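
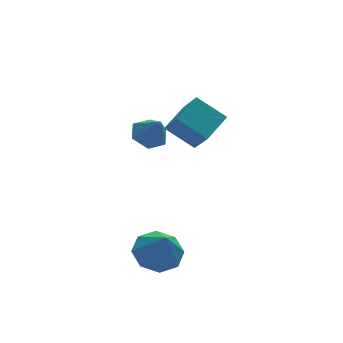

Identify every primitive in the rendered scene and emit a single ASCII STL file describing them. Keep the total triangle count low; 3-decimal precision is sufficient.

solid 
facet normal -0.061 0.453 -0.889
outer loop
vertex -2.446 -2.913 -3.866
vertex -3.406 -2.731 -3.707
vertex -2.561 -2.249 -3.52
endloop
endfacet
facet normal 0.874 -0.097 0.476
outer loop
vertex -2.446 -2.913 -3.866
vertex -2.561 -2.249 -3.52
vertex -3.314 -3.409 -2.373
endloop
endfacet
facet normal -0.061 0.452 -0.890
outer loop
vertex -2.561 -2.249 -3.52
vertex -3.406 -2.731 -3.707
vertex -3.171 -1.867 -3.284
endloop
endfacet
facet normal 0.535 0.392 0.748
outer loop
vertex -2.561 -2.249 -3.52
vertex -3.171 -1.867 -3.284
vertex -3.314 -3.409 -2.373
endloop
endfacet
facet normal -0.061 0.452 -0.890
outer loop
vertex -3.171 -1.867 -3.284
vertex -3.406 -2.731 -3.707
vertex -3.919 -1.991 -3.296
endloop
endfacet
facet normal -0.099 0.513 0.853
outer loop
vertex -3.171 -1.867 -3.284
vertex -3.919 -1.991 -3.296
vertex -3.314 -3.409 -2.373
endloop
endfacet
facet normal -0.060 0.452 -0.890
outer loop
vertex -3.919 -1.991 -3.296
vertex -3.406 -2.731 -3.707
vertex -4.366 -2.548 -3.549
endloop
endfacet
facet normal -0.656 0.195 0.729
outer loop
vertex -3.919 -1.991 -3.296
vertex -4.366 -2.548 -3.549
vertex -3.314 -3.409 -2.373
endloop
endfacet
facet normal -0.060 0.452 -0.890
outer loop
vertex -4.366 -2.548 -3.549
vertex -3.406 -2.731 -3.707
vertex -4.25 -3.212 -3.894
endloop
endfacet
facet normal -0.810 -0.375 0.450
outer loop
vertex -4.366 -2.548 -3.549
vertex -4.25 -3.212 -3.894
vertex -3.314 -3.409 -2.373
endloop
endfacet
facet normal -0.061 0.454 -0.889
outer loop
vertex -4.25 -3.212 -3.894
vertex -3.406 -2.731 -3.707
vertex -3.64 -3.594 -4.131
endloop
endfacet
facet normal -0.472 -0.864 0.178
outer loop
vertex -4.25 -3.212 -3.894
vertex -3.64 -3.594 -4.131
vertex -3.314 -3.409 -2.373
endloop
endfacet
facet normal -0.061 0.453 -0.889
outer loop
vertex -3.64 -3.594 -4.131
vertex -3.406 -2.731 -3.707
vertex -2.893 -3.47 -4.119
endloop
endfacet
facet normal 0.162 -0.984 0.073
outer loop
vertex -3.64 -3.594 -4.131
vertex -2.893 -3.47 -4.119
vertex -3.314 -3.409 -2.373
endloop
endfacet
facet normal -0.061 0.453 -0.889
outer loop
vertex -2.893 -3.47 -4.119
vertex -3.406 -2.731 -3.707
vertex -2.446 -2.913 -3.866
endloop
endfacet
facet normal 0.719 -0.666 0.197
outer loop
vertex -2.893 -3.47 -4.119
vertex -2.446 -2.913 -3.866
vertex -3.314 -3.409 -2.373
endloop
endfacet
facet normal -0.218 0.466 -0.858
outer loop
vertex -2.177 -0.208 0.987
vertex -2.9 -0.393 1.07
vertex -2.642 0.252 1.355
endloop
endfacet
facet normal 0.766 0.337 0.547
outer loop
vertex -2.177 -0.208 0.987
vertex -2.642 0.252 1.355
vertex -2.64 -0.947 2.09
endloop
endfacet
facet normal -0.218 0.466 -0.857
outer loop
vertex -2.642 0.252 1.355
vertex -2.9 -0.393 1.07
vertex -3.364 0.067 1.438
endloop
endfacet
facet normal -0.036 0.522 0.852
outer loop
vertex -2.642 0.252 1.355
vertex -3.364 0.067 1.438
vertex -2.64 -0.947 2.09
endloop
endfacet
facet normal -0.217 0.467 -0.857
outer loop
vertex -3.364 0.067 1.438
vertex -2.9 -0.393 1.07
vertex -3.622 -0.577 1.153
endloop
endfacet
facet normal -0.697 -0.037 0.716
outer loop
vertex -3.364 0.067 1.438
vertex -3.622 -0.577 1.153
vertex -2.64 -0.947 2.09
endloop
endfacet
facet normal -0.217 0.466 -0.858
outer loop
vertex -3.622 -0.577 1.153
vertex -2.9 -0.393 1.07
vertex -3.157 -1.037 0.785
endloop
endfacet
facet normal -0.557 -0.783 0.275
outer loop
vertex -3.622 -0.577 1.153
vertex -3.157 -1.037 0.785
vertex -2.64 -0.947 2.09
endloop
endfacet
facet normal -0.218 0.466 -0.857
outer loop
vertex -3.157 -1.037 0.785
vertex -2.9 -0.393 1.07
vertex -2.435 -0.852 0.702
endloop
endfacet
facet normal 0.245 -0.969 -0.030
outer loop
vertex -3.157 -1.037 0.785
vertex -2.435 -0.852 0.702
vertex -2.64 -0.947 2.09
endloop
endfacet
facet normal -0.218 0.467 -0.857
outer loop
vertex -2.435 -0.852 0.702
vertex -2.9 -0.393 1.07
vertex -2.177 -0.208 0.987
endloop
endfacet
facet normal 0.906 -0.410 0.106
outer loop
vertex -2.435 -0.852 0.702
vertex -2.177 -0.208 0.987
vertex -2.64 -0.947 2.09
endloop
endfacet
facet normal -0.778 -0.512 -0.364
outer loop
vertex -1.362 0.873 0.634
vertex -1.473 1.959 -0.656
vertex -0.437 0.03 -0.156
endloop
endfacet
facet normal 0.066 -0.643 0.763
outer loop
vertex 0.613 0.721 0.336
vertex -1.362 0.873 0.634
vertex -0.437 0.03 -0.156
endloop
endfacet
facet normal -0.778 -0.512 -0.364
outer loop
vertex -0.437 0.03 -0.156
vertex -1.473 1.959 -0.656
vertex -0.548 1.116 -1.446
endloop
endfacet
facet normal 0.625 -0.570 -0.534
outer loop
vertex -0.548 1.116 -1.446
vertex 0.613 0.721 0.336
vertex -0.437 0.03 -0.156
endloop
endfacet
facet normal -0.625 0.570 0.534
outer loop
vertex -1.362 0.873 0.634
vertex -0.423 2.65 -0.164
vertex -1.473 1.959 -0.656
endloop
endfacet
facet normal 0.066 -0.643 0.763
outer loop
vertex -0.312 1.564 1.126
vertex -1.362 0.873 0.634
vertex 0.613 0.721 0.336
endloop
endfacet
facet normal -0.625 0.570 0.534
outer loop
vertex -0.312 1.564 1.126
vertex -0.423 2.65 -0.164
vertex -1.362 0.873 0.634
endloop
endfacet
facet normal -0.066 0.643 -0.763
outer loop
vertex -1.473 1.959 -0.656
vertex -0.423 2.65 -0.164
vertex -0.548 1.116 -1.446
endloop
endfacet
facet normal 0.625 -0.570 -0.534
outer loop
vertex 0.502 1.807 -0.954
vertex 0.613 0.721 0.336
vertex -0.548 1.116 -1.446
endloop
endfacet
facet normal -0.066 0.643 -0.763
outer loop
vertex -0.548 1.116 -1.446
vertex -0.423 2.65 -0.164
vertex 0.502 1.807 -0.954
endloop
endfacet
facet normal 0.778 0.512 0.364
outer loop
vertex 0.502 1.807 -0.954
vertex -0.312 1.564 1.126
vertex 0.613 0.721 0.336
endloop
endfacet
facet normal 0.778 0.512 0.364
outer loop
vertex -0.423 2.65 -0.164
vertex -0.312 1.564 1.126
vertex 0.502 1.807 -0.954
endloop
endfacet

endsolid


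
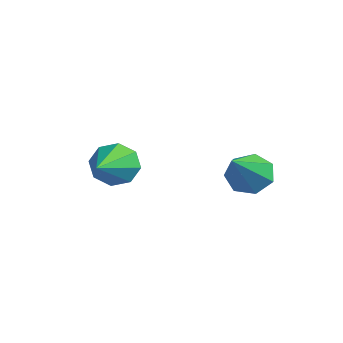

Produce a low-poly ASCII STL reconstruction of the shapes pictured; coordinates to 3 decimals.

solid 
facet normal -0.504 0.595 -0.626
outer loop
vertex 1.686 0.357 2.519
vertex 1.261 0.447 2.947
vertex 1.769 0.768 2.843
endloop
endfacet
facet normal 0.965 0.012 -0.263
outer loop
vertex 1.686 0.357 2.519
vertex 1.769 0.768 2.843
vertex 2.099 -0.547 3.993
endloop
endfacet
facet normal -0.504 0.595 -0.626
outer loop
vertex 1.769 0.768 2.843
vertex 1.261 0.447 2.947
vertex 1.469 0.937 3.245
endloop
endfacet
facet normal 0.777 0.513 0.364
outer loop
vertex 1.769 0.768 2.843
vertex 1.469 0.937 3.245
vertex 2.099 -0.547 3.993
endloop
endfacet
facet normal -0.502 0.595 -0.628
outer loop
vertex 1.469 0.937 3.245
vertex 1.261 0.447 2.947
vertex 1.012 0.738 3.422
endloop
endfacet
facet normal 0.122 0.488 0.864
outer loop
vertex 1.469 0.937 3.245
vertex 1.012 0.738 3.422
vertex 2.099 -0.547 3.993
endloop
endfacet
facet normal -0.501 0.596 -0.628
outer loop
vertex 1.012 0.738 3.422
vertex 1.261 0.447 2.947
vertex 0.742 0.32 3.241
endloop
endfacet
facet normal -0.506 -0.046 0.861
outer loop
vertex 1.012 0.738 3.422
vertex 0.742 0.32 3.241
vertex 2.099 -0.547 3.993
endloop
endfacet
facet normal -0.501 0.596 -0.627
outer loop
vertex 0.742 0.32 3.241
vertex 1.261 0.447 2.947
vertex 0.862 -0.002 2.839
endloop
endfacet
facet normal -0.635 -0.684 0.358
outer loop
vertex 0.742 0.32 3.241
vertex 0.862 -0.002 2.839
vertex 2.099 -0.547 3.993
endloop
endfacet
facet normal -0.502 0.597 -0.625
outer loop
vertex 0.862 -0.002 2.839
vertex 1.261 0.447 2.947
vertex 1.283 0.015 2.517
endloop
endfacet
facet normal -0.167 -0.949 -0.269
outer loop
vertex 0.862 -0.002 2.839
vertex 1.283 0.015 2.517
vertex 2.099 -0.547 3.993
endloop
endfacet
facet normal -0.503 0.597 -0.625
outer loop
vertex 1.283 0.015 2.517
vertex 1.261 0.447 2.947
vertex 1.686 0.357 2.519
endloop
endfacet
facet normal 0.544 -0.638 -0.544
outer loop
vertex 1.283 0.015 2.517
vertex 1.686 0.357 2.519
vertex 2.099 -0.547 3.993
endloop
endfacet
facet normal -0.671 0.636 -0.382
outer loop
vertex -0.487 -1.719 2.436
vertex -0.916 -1.91 2.871
vertex -0.469 -1.453 2.847
endloop
endfacet
facet normal 0.930 0.289 -0.228
outer loop
vertex -0.487 -1.719 2.436
vertex -0.469 -1.453 2.847
vertex 0.136 -2.91 3.469
endloop
endfacet
facet normal -0.671 0.636 -0.381
outer loop
vertex -0.469 -1.453 2.847
vertex -0.916 -1.91 2.871
vertex -0.712 -1.455 3.272
endloop
endfacet
facet normal 0.752 0.497 0.432
outer loop
vertex -0.469 -1.453 2.847
vertex -0.712 -1.455 3.272
vertex 0.136 -2.91 3.469
endloop
endfacet
facet normal -0.671 0.636 -0.381
outer loop
vertex -0.712 -1.455 3.272
vertex -0.916 -1.91 2.871
vertex -1.075 -1.724 3.462
endloop
endfacet
facet normal 0.272 0.283 0.920
outer loop
vertex -0.712 -1.455 3.272
vertex -1.075 -1.724 3.462
vertex 0.136 -2.91 3.469
endloop
endfacet
facet normal -0.669 0.638 -0.381
outer loop
vertex -1.075 -1.724 3.462
vertex -0.916 -1.91 2.871
vertex -1.345 -2.101 3.305
endloop
endfacet
facet normal -0.230 -0.229 0.946
outer loop
vertex -1.075 -1.724 3.462
vertex -1.345 -2.101 3.305
vertex 0.136 -2.91 3.469
endloop
endfacet
facet normal -0.670 0.637 -0.381
outer loop
vertex -1.345 -2.101 3.305
vertex -0.916 -1.91 2.871
vertex -1.364 -2.367 2.894
endloop
endfacet
facet normal -0.458 -0.737 0.498
outer loop
vertex -1.345 -2.101 3.305
vertex -1.364 -2.367 2.894
vertex 0.136 -2.91 3.469
endloop
endfacet
facet normal -0.670 0.637 -0.381
outer loop
vertex -1.364 -2.367 2.894
vertex -0.916 -1.91 2.871
vertex -1.12 -2.365 2.469
endloop
endfacet
facet normal -0.279 -0.946 -0.165
outer loop
vertex -1.364 -2.367 2.894
vertex -1.12 -2.365 2.469
vertex 0.136 -2.91 3.469
endloop
endfacet
facet normal -0.670 0.637 -0.381
outer loop
vertex -1.12 -2.365 2.469
vertex -0.916 -1.91 2.871
vertex -0.757 -2.097 2.279
endloop
endfacet
facet normal 0.200 -0.732 -0.651
outer loop
vertex -1.12 -2.365 2.469
vertex -0.757 -2.097 2.279
vertex 0.136 -2.91 3.469
endloop
endfacet
facet normal -0.670 0.637 -0.381
outer loop
vertex -0.757 -2.097 2.279
vertex -0.916 -1.91 2.871
vertex -0.487 -1.719 2.436
endloop
endfacet
facet normal 0.702 -0.220 -0.677
outer loop
vertex -0.757 -2.097 2.279
vertex -0.487 -1.719 2.436
vertex 0.136 -2.91 3.469
endloop
endfacet

endsolid


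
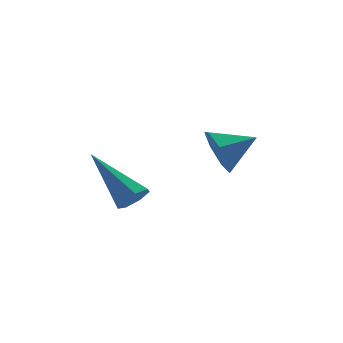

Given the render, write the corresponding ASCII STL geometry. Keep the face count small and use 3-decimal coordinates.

solid 
facet normal 0.364 -0.719 -0.592
outer loop
vertex 0.752 2.119 0.373
vertex 0.425 1.719 0.658
vertex 0.283 2.038 0.183
endloop
endfacet
facet normal 0.082 0.828 -0.555
outer loop
vertex 0.752 2.119 0.373
vertex 0.283 2.038 0.183
vertex -0.365 3.281 1.942
endloop
endfacet
facet normal 0.364 -0.719 -0.592
outer loop
vertex 0.283 2.038 0.183
vertex 0.425 1.719 0.658
vertex -0.078 1.717 0.351
endloop
endfacet
facet normal -0.677 0.460 -0.575
outer loop
vertex 0.283 2.038 0.183
vertex -0.078 1.717 0.351
vertex -0.365 3.281 1.942
endloop
endfacet
facet normal 0.364 -0.720 -0.591
outer loop
vertex -0.078 1.717 0.351
vertex 0.425 1.719 0.658
vertex -0.061 1.398 0.75
endloop
endfacet
facet normal -0.991 -0.124 -0.057
outer loop
vertex -0.078 1.717 0.351
vertex -0.061 1.398 0.75
vertex -0.365 3.281 1.942
endloop
endfacet
facet normal 0.364 -0.720 -0.591
outer loop
vertex -0.061 1.398 0.75
vertex 0.425 1.719 0.658
vertex 0.323 1.32 1.081
endloop
endfacet
facet normal -0.625 -0.487 0.610
outer loop
vertex -0.061 1.398 0.75
vertex 0.323 1.32 1.081
vertex -0.365 3.281 1.942
endloop
endfacet
facet normal 0.364 -0.720 -0.591
outer loop
vertex 0.323 1.32 1.081
vertex 0.425 1.719 0.658
vertex 0.783 1.543 1.093
endloop
endfacet
facet normal 0.147 -0.354 0.924
outer loop
vertex 0.323 1.32 1.081
vertex 0.783 1.543 1.093
vertex -0.365 3.281 1.942
endloop
endfacet
facet normal 0.365 -0.719 -0.591
outer loop
vertex 0.783 1.543 1.093
vertex 0.425 1.719 0.658
vertex 0.974 1.899 0.778
endloop
endfacet
facet normal 0.742 0.174 0.647
outer loop
vertex 0.783 1.543 1.093
vertex 0.974 1.899 0.778
vertex -0.365 3.281 1.942
endloop
endfacet
facet normal 0.365 -0.719 -0.591
outer loop
vertex 0.974 1.899 0.778
vertex 0.425 1.719 0.658
vertex 0.752 2.119 0.373
endloop
endfacet
facet normal 0.714 0.700 -0.011
outer loop
vertex 0.974 1.899 0.778
vertex 0.752 2.119 0.373
vertex -0.365 3.281 1.942
endloop
endfacet
facet normal -0.945 0.059 -0.322
outer loop
vertex 2.257 -1.081 2.692
vertex 2.034 -0.714 3.413
vertex 2.299 -0.353 2.703
endloop
endfacet
facet normal 0.772 -0.035 -0.634
outer loop
vertex 2.257 -1.081 2.692
vertex 2.299 -0.353 2.703
vertex 3.186 -0.786 3.807
endloop
endfacet
facet normal -0.945 0.059 -0.323
outer loop
vertex 2.299 -0.353 2.703
vertex 2.034 -0.714 3.413
vertex 2.141 0.103 3.249
endloop
endfacet
facet normal 0.707 0.630 -0.321
outer loop
vertex 2.299 -0.353 2.703
vertex 2.141 0.103 3.249
vertex 3.186 -0.786 3.807
endloop
endfacet
facet normal -0.945 0.059 -0.323
outer loop
vertex 2.141 0.103 3.249
vertex 2.034 -0.714 3.413
vertex 1.902 -0.056 3.919
endloop
endfacet
facet normal 0.484 0.797 0.362
outer loop
vertex 2.141 0.103 3.249
vertex 1.902 -0.056 3.919
vertex 3.186 -0.786 3.807
endloop
endfacet
facet normal -0.945 0.058 -0.322
outer loop
vertex 1.902 -0.056 3.919
vertex 2.034 -0.714 3.413
vertex 1.763 -0.711 4.208
endloop
endfacet
facet normal 0.272 0.340 0.900
outer loop
vertex 1.902 -0.056 3.919
vertex 1.763 -0.711 4.208
vertex 3.186 -0.786 3.807
endloop
endfacet
facet normal -0.945 0.060 -0.322
outer loop
vertex 1.763 -0.711 4.208
vertex 2.034 -0.714 3.413
vertex 1.827 -1.368 3.899
endloop
endfacet
facet normal 0.230 -0.396 0.889
outer loop
vertex 1.763 -0.711 4.208
vertex 1.827 -1.368 3.899
vertex 3.186 -0.786 3.807
endloop
endfacet
facet normal -0.945 0.059 -0.322
outer loop
vertex 1.827 -1.368 3.899
vertex 2.034 -0.714 3.413
vertex 2.047 -1.532 3.224
endloop
endfacet
facet normal 0.390 -0.858 0.335
outer loop
vertex 1.827 -1.368 3.899
vertex 2.047 -1.532 3.224
vertex 3.186 -0.786 3.807
endloop
endfacet
facet normal -0.945 0.059 -0.322
outer loop
vertex 2.047 -1.532 3.224
vertex 2.034 -0.714 3.413
vertex 2.257 -1.081 2.692
endloop
endfacet
facet normal 0.631 -0.697 -0.341
outer loop
vertex 2.047 -1.532 3.224
vertex 2.257 -1.081 2.692
vertex 3.186 -0.786 3.807
endloop
endfacet

endsolid


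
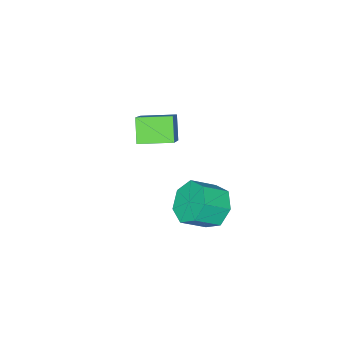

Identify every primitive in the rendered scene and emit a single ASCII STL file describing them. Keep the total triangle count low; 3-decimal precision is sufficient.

solid 
facet normal -0.471 -0.468 0.748
outer loop
vertex -0.193 0.558 1.925
vertex -1.114 1.672 2.043
vertex -1.535 -0.398 0.482
endloop
endfacet
facet normal 0.635 -0.768 -0.081
outer loop
vertex -0.966 0.168 -0.423
vertex -0.193 0.558 1.925
vertex -1.535 -0.398 0.482
endloop
endfacet
facet normal -0.471 -0.468 0.748
outer loop
vertex -1.535 -0.398 0.482
vertex -1.114 1.672 2.043
vertex -2.456 0.716 0.6
endloop
endfacet
facet normal -0.613 -0.437 -0.659
outer loop
vertex -2.456 0.716 0.6
vertex -0.966 0.168 -0.423
vertex -1.535 -0.398 0.482
endloop
endfacet
facet normal 0.613 0.437 0.659
outer loop
vertex -0.193 0.558 1.925
vertex -0.545 2.238 1.138
vertex -1.114 1.672 2.043
endloop
endfacet
facet normal 0.635 -0.768 -0.081
outer loop
vertex 0.376 1.124 1.02
vertex -0.193 0.558 1.925
vertex -0.966 0.168 -0.423
endloop
endfacet
facet normal 0.613 0.437 0.659
outer loop
vertex 0.376 1.124 1.02
vertex -0.545 2.238 1.138
vertex -0.193 0.558 1.925
endloop
endfacet
facet normal -0.635 0.768 0.081
outer loop
vertex -1.114 1.672 2.043
vertex -0.545 2.238 1.138
vertex -2.456 0.716 0.6
endloop
endfacet
facet normal -0.613 -0.437 -0.659
outer loop
vertex -1.887 1.282 -0.305
vertex -0.966 0.168 -0.423
vertex -2.456 0.716 0.6
endloop
endfacet
facet normal -0.635 0.768 0.081
outer loop
vertex -2.456 0.716 0.6
vertex -0.545 2.238 1.138
vertex -1.887 1.282 -0.305
endloop
endfacet
facet normal 0.471 0.468 -0.748
outer loop
vertex -1.887 1.282 -0.305
vertex 0.376 1.124 1.02
vertex -0.966 0.168 -0.423
endloop
endfacet
facet normal 0.471 0.468 -0.748
outer loop
vertex -0.545 2.238 1.138
vertex 0.376 1.124 1.02
vertex -1.887 1.282 -0.305
endloop
endfacet
facet normal -0.734 0.382 -0.561
outer loop
vertex -1.479 3.101 -4.566
vertex -2.138 2.984 -3.783
vertex -1.545 3.796 -4.007
endloop
endfacet
facet normal 0.675 0.500 -0.542
outer loop
vertex -1.479 3.101 -4.566
vertex -1.545 3.796 -4.007
vertex -0.502 2.593 -3.819
endloop
endfacet
facet normal 0.675 0.500 -0.542
outer loop
vertex -0.502 2.593 -3.819
vertex -1.545 3.796 -4.007
vertex -0.568 3.288 -3.26
endloop
endfacet
facet normal 0.734 -0.382 0.562
outer loop
vertex -0.502 2.593 -3.819
vertex -0.568 3.288 -3.26
vertex -1.162 2.476 -3.037
endloop
endfacet
facet normal -0.734 0.381 -0.562
outer loop
vertex -1.545 3.796 -4.007
vertex -2.138 2.984 -3.783
vertex -2.058 3.879 -3.28
endloop
endfacet
facet normal 0.363 0.920 0.151
outer loop
vertex -1.545 3.796 -4.007
vertex -2.058 3.879 -3.28
vertex -0.568 3.288 -3.26
endloop
endfacet
facet normal 0.363 0.920 0.151
outer loop
vertex -0.568 3.288 -3.26
vertex -2.058 3.879 -3.28
vertex -1.081 3.371 -2.533
endloop
endfacet
facet normal 0.734 -0.383 0.561
outer loop
vertex -0.568 3.288 -3.26
vertex -1.081 3.371 -2.533
vertex -1.162 2.476 -3.037
endloop
endfacet
facet normal -0.734 0.381 -0.562
outer loop
vertex -2.058 3.879 -3.28
vertex -2.138 2.984 -3.783
vertex -2.631 3.288 -2.932
endloop
endfacet
facet normal -0.223 0.646 0.730
outer loop
vertex -2.058 3.879 -3.28
vertex -2.631 3.288 -2.932
vertex -1.081 3.371 -2.533
endloop
endfacet
facet normal -0.223 0.646 0.730
outer loop
vertex -1.081 3.371 -2.533
vertex -2.631 3.288 -2.932
vertex -1.655 2.78 -2.185
endloop
endfacet
facet normal 0.734 -0.382 0.561
outer loop
vertex -1.081 3.371 -2.533
vertex -1.655 2.78 -2.185
vertex -1.162 2.476 -3.037
endloop
endfacet
facet normal -0.734 0.382 -0.562
outer loop
vertex -2.631 3.288 -2.932
vertex -2.138 2.984 -3.783
vertex -2.833 2.469 -3.225
endloop
endfacet
facet normal -0.640 -0.114 0.759
outer loop
vertex -2.631 3.288 -2.932
vertex -2.833 2.469 -3.225
vertex -1.655 2.78 -2.185
endloop
endfacet
facet normal -0.641 -0.114 0.759
outer loop
vertex -1.655 2.78 -2.185
vertex -2.833 2.469 -3.225
vertex -1.857 1.96 -2.478
endloop
endfacet
facet normal 0.735 -0.381 0.561
outer loop
vertex -1.655 2.78 -2.185
vertex -1.857 1.96 -2.478
vertex -1.162 2.476 -3.037
endloop
endfacet
facet normal -0.734 0.382 -0.561
outer loop
vertex -2.833 2.469 -3.225
vertex -2.138 2.984 -3.783
vertex -2.512 2.037 -3.939
endloop
endfacet
facet normal -0.577 -0.787 0.217
outer loop
vertex -2.833 2.469 -3.225
vertex -2.512 2.037 -3.939
vertex -1.857 1.96 -2.478
endloop
endfacet
facet normal -0.576 -0.788 0.217
outer loop
vertex -1.857 1.96 -2.478
vertex -2.512 2.037 -3.939
vertex -1.536 1.529 -3.192
endloop
endfacet
facet normal 0.735 -0.382 0.561
outer loop
vertex -1.857 1.96 -2.478
vertex -1.536 1.529 -3.192
vertex -1.162 2.476 -3.037
endloop
endfacet
facet normal -0.734 0.382 -0.562
outer loop
vertex -2.512 2.037 -3.939
vertex -2.138 2.984 -3.783
vertex -1.909 2.319 -4.535
endloop
endfacet
facet normal -0.078 -0.869 -0.489
outer loop
vertex -2.512 2.037 -3.939
vertex -1.909 2.319 -4.535
vertex -1.536 1.529 -3.192
endloop
endfacet
facet normal -0.078 -0.869 -0.489
outer loop
vertex -1.536 1.529 -3.192
vertex -1.909 2.319 -4.535
vertex -0.933 1.811 -3.789
endloop
endfacet
facet normal 0.734 -0.382 0.561
outer loop
vertex -1.536 1.529 -3.192
vertex -0.933 1.811 -3.789
vertex -1.162 2.476 -3.037
endloop
endfacet
facet normal -0.734 0.382 -0.561
outer loop
vertex -1.909 2.319 -4.535
vertex -2.138 2.984 -3.783
vertex -1.479 3.101 -4.566
endloop
endfacet
facet normal 0.478 -0.296 -0.827
outer loop
vertex -1.909 2.319 -4.535
vertex -1.479 3.101 -4.566
vertex -0.933 1.811 -3.789
endloop
endfacet
facet normal 0.479 -0.295 -0.827
outer loop
vertex -0.933 1.811 -3.789
vertex -1.479 3.101 -4.566
vertex -0.502 2.593 -3.819
endloop
endfacet
facet normal 0.733 -0.383 0.562
outer loop
vertex -0.933 1.811 -3.789
vertex -0.502 2.593 -3.819
vertex -1.162 2.476 -3.037
endloop
endfacet

endsolid


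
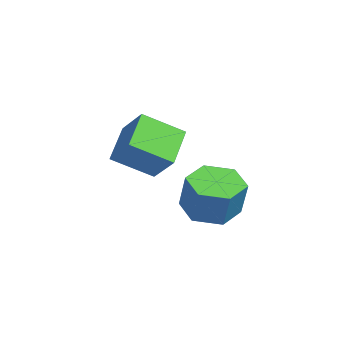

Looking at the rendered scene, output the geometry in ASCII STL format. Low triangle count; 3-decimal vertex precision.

solid 
facet normal -0.759 0.330 0.562
outer loop
vertex -1.913 0.513 2.783
vertex -0.89 1.118 3.809
vertex -1.914 2.133 1.829
endloop
endfacet
facet normal -0.651 -0.385 -0.654
outer loop
vertex -0.51 1.522 0.791
vertex -1.913 0.513 2.783
vertex -1.914 2.133 1.829
endloop
endfacet
facet normal -0.759 0.329 0.561
outer loop
vertex -1.914 2.133 1.829
vertex -0.89 1.118 3.809
vertex -0.892 2.738 2.856
endloop
endfacet
facet normal -0.000 0.862 -0.507
outer loop
vertex -0.892 2.738 2.856
vertex -0.51 1.522 0.791
vertex -1.914 2.133 1.829
endloop
endfacet
facet normal 0.000 -0.862 0.508
outer loop
vertex -1.913 0.513 2.783
vertex 0.514 0.507 2.771
vertex -0.89 1.118 3.809
endloop
endfacet
facet normal -0.651 -0.385 -0.654
outer loop
vertex -0.508 -0.098 1.744
vertex -1.913 0.513 2.783
vertex -0.51 1.522 0.791
endloop
endfacet
facet normal 0.000 -0.862 0.507
outer loop
vertex -0.508 -0.098 1.744
vertex 0.514 0.507 2.771
vertex -1.913 0.513 2.783
endloop
endfacet
facet normal 0.651 0.385 0.654
outer loop
vertex -0.89 1.118 3.809
vertex 0.514 0.507 2.771
vertex -0.892 2.738 2.856
endloop
endfacet
facet normal -0.001 0.862 -0.508
outer loop
vertex 0.513 2.127 1.817
vertex -0.51 1.522 0.791
vertex -0.892 2.738 2.856
endloop
endfacet
facet normal 0.651 0.385 0.654
outer loop
vertex -0.892 2.738 2.856
vertex 0.514 0.507 2.771
vertex 0.513 2.127 1.817
endloop
endfacet
facet normal 0.759 -0.330 -0.562
outer loop
vertex 0.513 2.127 1.817
vertex -0.508 -0.098 1.744
vertex -0.51 1.522 0.791
endloop
endfacet
facet normal 0.759 -0.330 -0.561
outer loop
vertex 0.514 0.507 2.771
vertex -0.508 -0.098 1.744
vertex 0.513 2.127 1.817
endloop
endfacet
facet normal -0.417 -0.078 -0.905
outer loop
vertex 3.349 3.49 -0.19
vertex 2.405 3.166 0.273
vertex 2.591 4.235 0.095
endloop
endfacet
facet normal 0.593 0.732 -0.337
outer loop
vertex 3.349 3.49 -0.19
vertex 2.591 4.235 0.095
vertex 4.038 3.619 1.303
endloop
endfacet
facet normal 0.593 0.731 -0.337
outer loop
vertex 4.038 3.619 1.303
vertex 2.591 4.235 0.095
vertex 3.281 4.364 1.588
endloop
endfacet
facet normal 0.418 0.079 0.905
outer loop
vertex 4.038 3.619 1.303
vertex 3.281 4.364 1.588
vertex 3.095 3.294 1.767
endloop
endfacet
facet normal -0.418 -0.078 -0.905
outer loop
vertex 2.591 4.235 0.095
vertex 2.405 3.166 0.273
vertex 1.648 3.911 0.559
endloop
endfacet
facet normal -0.300 0.952 0.056
outer loop
vertex 2.591 4.235 0.095
vertex 1.648 3.911 0.559
vertex 3.281 4.364 1.588
endloop
endfacet
facet normal -0.300 0.952 0.056
outer loop
vertex 3.281 4.364 1.588
vertex 1.648 3.911 0.559
vertex 2.338 4.04 2.052
endloop
endfacet
facet normal 0.418 0.079 0.905
outer loop
vertex 3.281 4.364 1.588
vertex 2.338 4.04 2.052
vertex 3.095 3.294 1.767
endloop
endfacet
facet normal -0.418 -0.078 -0.905
outer loop
vertex 1.648 3.911 0.559
vertex 2.405 3.166 0.273
vertex 1.462 2.841 0.737
endloop
endfacet
facet normal -0.893 0.221 0.393
outer loop
vertex 1.648 3.911 0.559
vertex 1.462 2.841 0.737
vertex 2.338 4.04 2.052
endloop
endfacet
facet normal -0.893 0.221 0.393
outer loop
vertex 2.338 4.04 2.052
vertex 1.462 2.841 0.737
vertex 2.151 2.97 2.23
endloop
endfacet
facet normal 0.417 0.078 0.905
outer loop
vertex 2.338 4.04 2.052
vertex 2.151 2.97 2.23
vertex 3.095 3.294 1.767
endloop
endfacet
facet normal -0.418 -0.079 -0.905
outer loop
vertex 1.462 2.841 0.737
vertex 2.405 3.166 0.273
vertex 2.219 2.096 0.452
endloop
endfacet
facet normal -0.593 -0.731 0.337
outer loop
vertex 1.462 2.841 0.737
vertex 2.219 2.096 0.452
vertex 2.151 2.97 2.23
endloop
endfacet
facet normal -0.592 -0.732 0.337
outer loop
vertex 2.151 2.97 2.23
vertex 2.219 2.096 0.452
vertex 2.909 2.225 1.945
endloop
endfacet
facet normal 0.417 0.078 0.905
outer loop
vertex 2.151 2.97 2.23
vertex 2.909 2.225 1.945
vertex 3.095 3.294 1.767
endloop
endfacet
facet normal -0.418 -0.079 -0.905
outer loop
vertex 2.219 2.096 0.452
vertex 2.405 3.166 0.273
vertex 3.162 2.42 -0.012
endloop
endfacet
facet normal 0.300 -0.952 -0.056
outer loop
vertex 2.219 2.096 0.452
vertex 3.162 2.42 -0.012
vertex 2.909 2.225 1.945
endloop
endfacet
facet normal 0.300 -0.952 -0.056
outer loop
vertex 2.909 2.225 1.945
vertex 3.162 2.42 -0.012
vertex 3.852 2.549 1.481
endloop
endfacet
facet normal 0.418 0.078 0.905
outer loop
vertex 2.909 2.225 1.945
vertex 3.852 2.549 1.481
vertex 3.095 3.294 1.767
endloop
endfacet
facet normal -0.417 -0.078 -0.905
outer loop
vertex 3.162 2.42 -0.012
vertex 2.405 3.166 0.273
vertex 3.349 3.49 -0.19
endloop
endfacet
facet normal 0.892 -0.221 -0.393
outer loop
vertex 3.162 2.42 -0.012
vertex 3.349 3.49 -0.19
vertex 3.852 2.549 1.481
endloop
endfacet
facet normal 0.893 -0.221 -0.393
outer loop
vertex 3.852 2.549 1.481
vertex 3.349 3.49 -0.19
vertex 4.038 3.619 1.303
endloop
endfacet
facet normal 0.418 0.078 0.905
outer loop
vertex 3.852 2.549 1.481
vertex 4.038 3.619 1.303
vertex 3.095 3.294 1.767
endloop
endfacet

endsolid


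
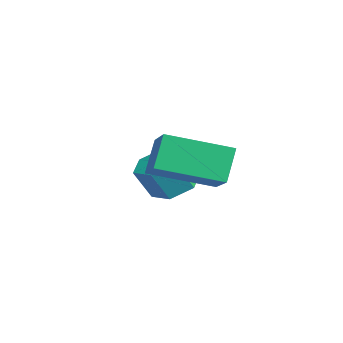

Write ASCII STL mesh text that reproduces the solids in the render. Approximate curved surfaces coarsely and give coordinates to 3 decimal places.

solid 
facet normal -0.869 0.111 -0.482
outer loop
vertex -1.749 -3.929 -1.21
vertex -1.155 -1.91 -1.815
vertex -1.203 -4.419 -2.307
endloop
endfacet
facet normal -0.271 -0.922 0.277
outer loop
vertex 0.135 -4.59 -1.565
vertex -1.749 -3.929 -1.21
vertex -1.203 -4.419 -2.307
endloop
endfacet
facet normal -0.869 0.111 -0.482
outer loop
vertex -1.203 -4.419 -2.307
vertex -1.155 -1.91 -1.815
vertex -0.609 -2.4 -2.913
endloop
endfacet
facet normal 0.414 -0.371 -0.831
outer loop
vertex -0.609 -2.4 -2.913
vertex 0.135 -4.59 -1.565
vertex -1.203 -4.419 -2.307
endloop
endfacet
facet normal -0.414 0.371 0.831
outer loop
vertex -1.749 -3.929 -1.21
vertex 0.183 -2.081 -1.073
vertex -1.155 -1.91 -1.815
endloop
endfacet
facet normal -0.271 -0.922 0.276
outer loop
vertex -0.411 -4.1 -0.467
vertex -1.749 -3.929 -1.21
vertex 0.135 -4.59 -1.565
endloop
endfacet
facet normal -0.414 0.371 0.831
outer loop
vertex -0.411 -4.1 -0.467
vertex 0.183 -2.081 -1.073
vertex -1.749 -3.929 -1.21
endloop
endfacet
facet normal 0.271 0.922 -0.277
outer loop
vertex -1.155 -1.91 -1.815
vertex 0.183 -2.081 -1.073
vertex -0.609 -2.4 -2.913
endloop
endfacet
facet normal 0.414 -0.371 -0.831
outer loop
vertex 0.729 -2.571 -2.17
vertex 0.135 -4.59 -1.565
vertex -0.609 -2.4 -2.913
endloop
endfacet
facet normal 0.271 0.922 -0.277
outer loop
vertex -0.609 -2.4 -2.913
vertex 0.183 -2.081 -1.073
vertex 0.729 -2.571 -2.17
endloop
endfacet
facet normal 0.869 -0.111 0.482
outer loop
vertex 0.729 -2.571 -2.17
vertex -0.411 -4.1 -0.467
vertex 0.135 -4.59 -1.565
endloop
endfacet
facet normal 0.869 -0.111 0.482
outer loop
vertex 0.183 -2.081 -1.073
vertex -0.411 -4.1 -0.467
vertex 0.729 -2.571 -2.17
endloop
endfacet
facet normal -0.010 0.479 -0.878
outer loop
vertex -2.728 -2.339 -3.809
vertex -3.517 -2.666 -3.978
vertex -3.441 -1.905 -3.564
endloop
endfacet
facet normal 0.573 0.722 0.387
outer loop
vertex -2.728 -2.339 -3.809
vertex -3.441 -1.905 -3.564
vertex -2.715 -2.947 -2.694
endloop
endfacet
facet normal 0.573 0.722 0.387
outer loop
vertex -2.715 -2.947 -2.694
vertex -3.441 -1.905 -3.564
vertex -3.428 -2.512 -2.449
endloop
endfacet
facet normal 0.011 -0.477 0.879
outer loop
vertex -2.715 -2.947 -2.694
vertex -3.428 -2.512 -2.449
vertex -3.503 -3.274 -2.862
endloop
endfacet
facet normal -0.012 0.479 -0.878
outer loop
vertex -3.441 -1.905 -3.564
vertex -3.517 -2.666 -3.978
vertex -4.229 -2.232 -3.732
endloop
endfacet
facet normal -0.423 0.794 0.437
outer loop
vertex -3.441 -1.905 -3.564
vertex -4.229 -2.232 -3.732
vertex -3.428 -2.512 -2.449
endloop
endfacet
facet normal -0.423 0.794 0.437
outer loop
vertex -3.428 -2.512 -2.449
vertex -4.229 -2.232 -3.732
vertex -4.216 -2.839 -2.617
endloop
endfacet
facet normal 0.011 -0.477 0.879
outer loop
vertex -3.428 -2.512 -2.449
vertex -4.216 -2.839 -2.617
vertex -3.503 -3.274 -2.862
endloop
endfacet
facet normal -0.012 0.479 -0.878
outer loop
vertex -4.229 -2.232 -3.732
vertex -3.517 -2.666 -3.978
vertex -4.305 -2.993 -4.146
endloop
endfacet
facet normal -0.996 0.072 0.051
outer loop
vertex -4.229 -2.232 -3.732
vertex -4.305 -2.993 -4.146
vertex -4.216 -2.839 -2.617
endloop
endfacet
facet normal -0.996 0.072 0.051
outer loop
vertex -4.216 -2.839 -2.617
vertex -4.305 -2.993 -4.146
vertex -4.292 -3.601 -3.031
endloop
endfacet
facet normal 0.010 -0.478 0.878
outer loop
vertex -4.216 -2.839 -2.617
vertex -4.292 -3.601 -3.031
vertex -3.503 -3.274 -2.862
endloop
endfacet
facet normal -0.011 0.477 -0.879
outer loop
vertex -4.305 -2.993 -4.146
vertex -3.517 -2.666 -3.978
vertex -3.592 -3.428 -4.391
endloop
endfacet
facet normal -0.573 -0.722 -0.387
outer loop
vertex -4.305 -2.993 -4.146
vertex -3.592 -3.428 -4.391
vertex -4.292 -3.601 -3.031
endloop
endfacet
facet normal -0.573 -0.723 -0.387
outer loop
vertex -4.292 -3.601 -3.031
vertex -3.592 -3.428 -4.391
vertex -3.579 -4.035 -3.276
endloop
endfacet
facet normal 0.010 -0.479 0.878
outer loop
vertex -4.292 -3.601 -3.031
vertex -3.579 -4.035 -3.276
vertex -3.503 -3.274 -2.862
endloop
endfacet
facet normal -0.011 0.477 -0.879
outer loop
vertex -3.592 -3.428 -4.391
vertex -3.517 -2.666 -3.978
vertex -2.804 -3.101 -4.223
endloop
endfacet
facet normal 0.423 -0.794 -0.437
outer loop
vertex -3.592 -3.428 -4.391
vertex -2.804 -3.101 -4.223
vertex -3.579 -4.035 -3.276
endloop
endfacet
facet normal 0.423 -0.794 -0.437
outer loop
vertex -3.579 -4.035 -3.276
vertex -2.804 -3.101 -4.223
vertex -2.791 -3.708 -3.108
endloop
endfacet
facet normal 0.012 -0.479 0.878
outer loop
vertex -3.579 -4.035 -3.276
vertex -2.791 -3.708 -3.108
vertex -3.503 -3.274 -2.862
endloop
endfacet
facet normal -0.010 0.478 -0.878
outer loop
vertex -2.804 -3.101 -4.223
vertex -3.517 -2.666 -3.978
vertex -2.728 -2.339 -3.809
endloop
endfacet
facet normal 0.996 -0.072 -0.051
outer loop
vertex -2.804 -3.101 -4.223
vertex -2.728 -2.339 -3.809
vertex -2.791 -3.708 -3.108
endloop
endfacet
facet normal 0.996 -0.072 -0.051
outer loop
vertex -2.791 -3.708 -3.108
vertex -2.728 -2.339 -3.809
vertex -2.715 -2.947 -2.694
endloop
endfacet
facet normal 0.012 -0.479 0.878
outer loop
vertex -2.791 -3.708 -3.108
vertex -2.715 -2.947 -2.694
vertex -3.503 -3.274 -2.862
endloop
endfacet

endsolid


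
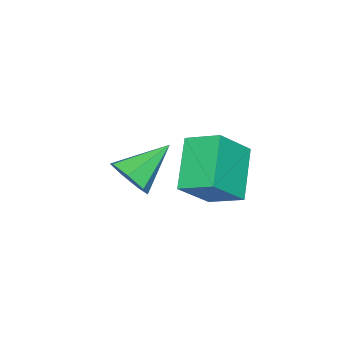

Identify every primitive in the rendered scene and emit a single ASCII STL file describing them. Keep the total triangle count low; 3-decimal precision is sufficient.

solid 
facet normal -0.749 -0.315 0.584
outer loop
vertex -2.32 -0.724 -0.806
vertex -2.415 0.579 -0.225
vertex -3.534 -0.236 -2.1
endloop
endfacet
facet normal 0.067 -0.911 -0.406
outer loop
vertex -1.925 0.441 -3.355
vertex -2.32 -0.724 -0.806
vertex -3.534 -0.236 -2.1
endloop
endfacet
facet normal -0.749 -0.315 0.584
outer loop
vertex -3.534 -0.236 -2.1
vertex -2.415 0.579 -0.225
vertex -3.629 1.067 -1.519
endloop
endfacet
facet normal -0.660 0.265 -0.703
outer loop
vertex -3.629 1.067 -1.519
vertex -1.925 0.441 -3.355
vertex -3.534 -0.236 -2.1
endloop
endfacet
facet normal 0.660 -0.265 0.703
outer loop
vertex -2.32 -0.724 -0.806
vertex -0.806 1.256 -1.48
vertex -2.415 0.579 -0.225
endloop
endfacet
facet normal 0.067 -0.911 -0.406
outer loop
vertex -0.711 -0.047 -2.061
vertex -2.32 -0.724 -0.806
vertex -1.925 0.441 -3.355
endloop
endfacet
facet normal 0.660 -0.265 0.703
outer loop
vertex -0.711 -0.047 -2.061
vertex -0.806 1.256 -1.48
vertex -2.32 -0.724 -0.806
endloop
endfacet
facet normal -0.067 0.911 0.406
outer loop
vertex -2.415 0.579 -0.225
vertex -0.806 1.256 -1.48
vertex -3.629 1.067 -1.519
endloop
endfacet
facet normal -0.660 0.265 -0.703
outer loop
vertex -2.02 1.744 -2.774
vertex -1.925 0.441 -3.355
vertex -3.629 1.067 -1.519
endloop
endfacet
facet normal -0.067 0.911 0.406
outer loop
vertex -3.629 1.067 -1.519
vertex -0.806 1.256 -1.48
vertex -2.02 1.744 -2.774
endloop
endfacet
facet normal 0.749 0.315 -0.584
outer loop
vertex -2.02 1.744 -2.774
vertex -0.711 -0.047 -2.061
vertex -1.925 0.441 -3.355
endloop
endfacet
facet normal 0.749 0.315 -0.584
outer loop
vertex -0.806 1.256 -1.48
vertex -0.711 -0.047 -2.061
vertex -2.02 1.744 -2.774
endloop
endfacet
facet normal 0.791 -0.345 -0.505
outer loop
vertex -2.113 -3.471 -3.093
vertex -2.425 -3.037 -3.878
vertex -1.847 -2.698 -3.205
endloop
endfacet
facet normal 0.169 0.084 0.982
outer loop
vertex -2.113 -3.471 -3.093
vertex -1.847 -2.698 -3.205
vertex -4.015 -2.343 -2.862
endloop
endfacet
facet normal 0.791 -0.345 -0.505
outer loop
vertex -1.847 -2.698 -3.205
vertex -2.425 -3.037 -3.878
vertex -2.017 -2.181 -3.824
endloop
endfacet
facet normal 0.220 0.778 0.589
outer loop
vertex -1.847 -2.698 -3.205
vertex -2.017 -2.181 -3.824
vertex -4.015 -2.343 -2.862
endloop
endfacet
facet normal 0.791 -0.345 -0.505
outer loop
vertex -2.017 -2.181 -3.824
vertex -2.425 -3.037 -3.878
vertex -2.494 -2.308 -4.484
endloop
endfacet
facet normal -0.127 0.987 -0.098
outer loop
vertex -2.017 -2.181 -3.824
vertex -2.494 -2.308 -4.484
vertex -4.015 -2.343 -2.862
endloop
endfacet
facet normal 0.790 -0.346 -0.506
outer loop
vertex -2.494 -2.308 -4.484
vertex -2.425 -3.037 -3.878
vertex -2.92 -2.984 -4.688
endloop
endfacet
facet normal -0.612 0.556 -0.562
outer loop
vertex -2.494 -2.308 -4.484
vertex -2.92 -2.984 -4.688
vertex -4.015 -2.343 -2.862
endloop
endfacet
facet normal 0.791 -0.345 -0.506
outer loop
vertex -2.92 -2.984 -4.688
vertex -2.425 -3.037 -3.878
vertex -2.973 -3.7 -4.282
endloop
endfacet
facet normal -0.870 -0.193 -0.454
outer loop
vertex -2.92 -2.984 -4.688
vertex -2.973 -3.7 -4.282
vertex -4.015 -2.343 -2.862
endloop
endfacet
facet normal 0.791 -0.346 -0.505
outer loop
vertex -2.973 -3.7 -4.282
vertex -2.425 -3.037 -3.878
vertex -2.614 -3.916 -3.572
endloop
endfacet
facet normal -0.705 -0.694 0.146
outer loop
vertex -2.973 -3.7 -4.282
vertex -2.614 -3.916 -3.572
vertex -4.015 -2.343 -2.862
endloop
endfacet
facet normal 0.790 -0.346 -0.505
outer loop
vertex -2.614 -3.916 -3.572
vertex -2.425 -3.037 -3.878
vertex -2.113 -3.471 -3.093
endloop
endfacet
facet normal -0.243 -0.571 0.784
outer loop
vertex -2.614 -3.916 -3.572
vertex -2.113 -3.471 -3.093
vertex -4.015 -2.343 -2.862
endloop
endfacet

endsolid


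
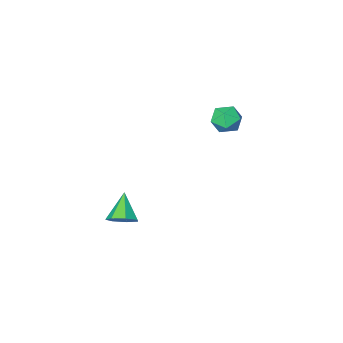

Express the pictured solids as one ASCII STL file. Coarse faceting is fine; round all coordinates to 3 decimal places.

solid 
facet normal -0.814 0.334 0.476
outer loop
vertex -3.456 -3.137 4.128
vertex -3.945 -3.777 3.741
vertex -3.548 -3.931 4.527
endloop
endfacet
facet normal -0.225 0.458 0.860
outer loop
vertex -3.456 -3.137 4.128
vertex -3.548 -3.931 4.527
vertex -2.752 -3.524 4.518
endloop
endfacet
facet normal 0.214 0.859 0.465
outer loop
vertex -3.456 -3.137 4.128
vertex -2.752 -3.524 4.518
vertex -2.658 -3.119 3.727
endloop
endfacet
facet normal -0.103 0.982 -0.161
outer loop
vertex -3.456 -3.137 4.128
vertex -2.658 -3.119 3.727
vertex -3.395 -3.275 3.247
endloop
endfacet
facet normal -0.738 0.657 -0.154
outer loop
vertex -3.456 -3.137 4.128
vertex -3.395 -3.275 3.247
vertex -3.945 -3.777 3.741
endloop
endfacet
facet normal 0.097 -0.167 0.981
outer loop
vertex -2.752 -3.524 4.518
vertex -3.548 -3.931 4.527
vertex -2.805 -4.405 4.373
endloop
endfacet
facet normal -0.856 -0.370 0.360
outer loop
vertex -3.548 -3.931 4.527
vertex -3.945 -3.777 3.741
vertex -3.542 -4.561 3.893
endloop
endfacet
facet normal -0.734 0.153 -0.662
outer loop
vertex -3.945 -3.777 3.741
vertex -3.395 -3.275 3.247
vertex -3.448 -4.156 3.102
endloop
endfacet
facet normal 0.294 0.679 -0.672
outer loop
vertex -3.395 -3.275 3.247
vertex -2.658 -3.119 3.727
vertex -2.652 -3.749 3.093
endloop
endfacet
facet normal 0.807 0.481 0.342
outer loop
vertex -2.658 -3.119 3.727
vertex -2.752 -3.524 4.518
vertex -2.255 -3.903 3.879
endloop
endfacet
facet normal 0.103 -0.982 0.161
outer loop
vertex -2.744 -4.543 3.492
vertex -2.805 -4.405 4.373
vertex -3.542 -4.561 3.893
endloop
endfacet
facet normal -0.214 -0.859 -0.465
outer loop
vertex -2.744 -4.543 3.492
vertex -3.542 -4.561 3.893
vertex -3.448 -4.156 3.102
endloop
endfacet
facet normal 0.225 -0.458 -0.860
outer loop
vertex -2.744 -4.543 3.492
vertex -3.448 -4.156 3.102
vertex -2.652 -3.749 3.093
endloop
endfacet
facet normal 0.814 -0.334 -0.476
outer loop
vertex -2.744 -4.543 3.492
vertex -2.652 -3.749 3.093
vertex -2.255 -3.903 3.879
endloop
endfacet
facet normal 0.738 -0.657 0.154
outer loop
vertex -2.744 -4.543 3.492
vertex -2.255 -3.903 3.879
vertex -2.805 -4.405 4.373
endloop
endfacet
facet normal -0.294 -0.679 0.672
outer loop
vertex -3.542 -4.561 3.893
vertex -2.805 -4.405 4.373
vertex -3.548 -3.931 4.527
endloop
endfacet
facet normal -0.807 -0.481 -0.342
outer loop
vertex -3.448 -4.156 3.102
vertex -3.542 -4.561 3.893
vertex -3.945 -3.777 3.741
endloop
endfacet
facet normal -0.097 0.167 -0.981
outer loop
vertex -2.652 -3.749 3.093
vertex -3.448 -4.156 3.102
vertex -3.395 -3.275 3.247
endloop
endfacet
facet normal 0.856 0.370 -0.360
outer loop
vertex -2.255 -3.903 3.879
vertex -2.652 -3.749 3.093
vertex -2.658 -3.119 3.727
endloop
endfacet
facet normal 0.734 -0.153 0.662
outer loop
vertex -2.805 -4.405 4.373
vertex -2.255 -3.903 3.879
vertex -2.752 -3.524 4.518
endloop
endfacet
facet normal 0.390 0.583 -0.713
outer loop
vertex 4.005 -2.419 0.114
vertex 3.356 -2.538 -0.338
vertex 3.488 -1.964 0.203
endloop
endfacet
facet normal 0.337 0.203 0.919
outer loop
vertex 4.005 -2.419 0.114
vertex 3.488 -1.964 0.203
vertex 2.724 -3.482 0.818
endloop
endfacet
facet normal 0.390 0.583 -0.713
outer loop
vertex 3.488 -1.964 0.203
vertex 3.356 -2.538 -0.338
vertex 2.872 -1.941 -0.115
endloop
endfacet
facet normal -0.381 0.505 0.774
outer loop
vertex 3.488 -1.964 0.203
vertex 2.872 -1.941 -0.115
vertex 2.724 -3.482 0.818
endloop
endfacet
facet normal 0.389 0.582 -0.714
outer loop
vertex 2.872 -1.941 -0.115
vertex 3.356 -2.538 -0.338
vertex 2.619 -2.368 -0.601
endloop
endfacet
facet normal -0.931 0.250 0.265
outer loop
vertex 2.872 -1.941 -0.115
vertex 2.619 -2.368 -0.601
vertex 2.724 -3.482 0.818
endloop
endfacet
facet normal 0.389 0.582 -0.714
outer loop
vertex 2.619 -2.368 -0.601
vertex 3.356 -2.538 -0.338
vertex 2.921 -2.923 -0.889
endloop
endfacet
facet normal -0.900 -0.373 -0.226
outer loop
vertex 2.619 -2.368 -0.601
vertex 2.921 -2.923 -0.889
vertex 2.724 -3.482 0.818
endloop
endfacet
facet normal 0.389 0.582 -0.714
outer loop
vertex 2.921 -2.923 -0.889
vertex 3.356 -2.538 -0.338
vertex 3.55 -3.188 -0.762
endloop
endfacet
facet normal -0.310 -0.892 -0.328
outer loop
vertex 2.921 -2.923 -0.889
vertex 3.55 -3.188 -0.762
vertex 2.724 -3.482 0.818
endloop
endfacet
facet normal 0.390 0.582 -0.714
outer loop
vertex 3.55 -3.188 -0.762
vertex 3.356 -2.538 -0.338
vertex 4.032 -2.964 -0.316
endloop
endfacet
facet normal 0.394 -0.918 0.035
outer loop
vertex 3.55 -3.188 -0.762
vertex 4.032 -2.964 -0.316
vertex 2.724 -3.482 0.818
endloop
endfacet
facet normal 0.390 0.582 -0.713
outer loop
vertex 4.032 -2.964 -0.316
vertex 3.356 -2.538 -0.338
vertex 4.005 -2.419 0.114
endloop
endfacet
facet normal 0.682 -0.432 0.590
outer loop
vertex 4.032 -2.964 -0.316
vertex 4.005 -2.419 0.114
vertex 2.724 -3.482 0.818
endloop
endfacet

endsolid


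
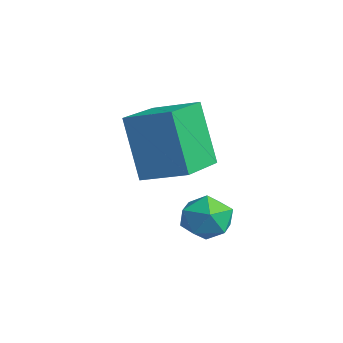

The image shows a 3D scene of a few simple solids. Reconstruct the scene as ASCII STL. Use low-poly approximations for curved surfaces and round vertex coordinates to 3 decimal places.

solid 
facet normal -0.016 0.992 0.127
outer loop
vertex -1.131 0.598 -2.304
vertex -1.505 0.526 -1.788
vertex -0.866 0.528 -1.724
endloop
endfacet
facet normal 0.596 0.783 -0.178
outer loop
vertex -1.131 0.598 -2.304
vertex -0.866 0.528 -1.724
vertex -0.616 0.223 -2.23
endloop
endfacet
facet normal 0.435 0.443 -0.784
outer loop
vertex -1.131 0.598 -2.304
vertex -0.616 0.223 -2.23
vertex -1.1 0.033 -2.606
endloop
endfacet
facet normal -0.276 0.441 -0.854
outer loop
vertex -1.131 0.598 -2.304
vertex -1.1 0.033 -2.606
vertex -1.649 0.22 -2.332
endloop
endfacet
facet normal -0.553 0.780 -0.292
outer loop
vertex -1.131 0.598 -2.304
vertex -1.649 0.22 -2.332
vertex -1.505 0.526 -1.788
endloop
endfacet
facet normal 0.912 0.317 0.260
outer loop
vertex -0.616 0.223 -2.23
vertex -0.866 0.528 -1.724
vertex -0.671 -0.08 -1.668
endloop
endfacet
facet normal -0.077 0.655 0.752
outer loop
vertex -0.866 0.528 -1.724
vertex -1.505 0.526 -1.788
vertex -1.22 0.107 -1.394
endloop
endfacet
facet normal -0.947 0.312 0.075
outer loop
vertex -1.505 0.526 -1.788
vertex -1.649 0.22 -2.332
vertex -1.704 -0.083 -1.77
endloop
endfacet
facet normal -0.497 -0.236 -0.835
outer loop
vertex -1.649 0.22 -2.332
vertex -1.1 0.033 -2.606
vertex -1.454 -0.388 -2.276
endloop
endfacet
facet normal 0.652 -0.234 -0.721
outer loop
vertex -1.1 0.033 -2.606
vertex -0.616 0.223 -2.23
vertex -0.815 -0.386 -2.212
endloop
endfacet
facet normal 0.276 -0.441 0.854
outer loop
vertex -1.189 -0.458 -1.696
vertex -0.671 -0.08 -1.668
vertex -1.22 0.107 -1.394
endloop
endfacet
facet normal -0.435 -0.443 0.784
outer loop
vertex -1.189 -0.458 -1.696
vertex -1.22 0.107 -1.394
vertex -1.704 -0.083 -1.77
endloop
endfacet
facet normal -0.596 -0.783 0.178
outer loop
vertex -1.189 -0.458 -1.696
vertex -1.704 -0.083 -1.77
vertex -1.454 -0.388 -2.276
endloop
endfacet
facet normal 0.016 -0.992 -0.127
outer loop
vertex -1.189 -0.458 -1.696
vertex -1.454 -0.388 -2.276
vertex -0.815 -0.386 -2.212
endloop
endfacet
facet normal 0.553 -0.780 0.292
outer loop
vertex -1.189 -0.458 -1.696
vertex -0.815 -0.386 -2.212
vertex -0.671 -0.08 -1.668
endloop
endfacet
facet normal 0.497 0.236 0.835
outer loop
vertex -1.22 0.107 -1.394
vertex -0.671 -0.08 -1.668
vertex -0.866 0.528 -1.724
endloop
endfacet
facet normal -0.652 0.234 0.721
outer loop
vertex -1.704 -0.083 -1.77
vertex -1.22 0.107 -1.394
vertex -1.505 0.526 -1.788
endloop
endfacet
facet normal -0.912 -0.317 -0.260
outer loop
vertex -1.454 -0.388 -2.276
vertex -1.704 -0.083 -1.77
vertex -1.649 0.22 -2.332
endloop
endfacet
facet normal 0.077 -0.655 -0.752
outer loop
vertex -0.815 -0.386 -2.212
vertex -1.454 -0.388 -2.276
vertex -1.1 0.033 -2.606
endloop
endfacet
facet normal 0.947 -0.312 -0.075
outer loop
vertex -0.671 -0.08 -1.668
vertex -0.815 -0.386 -2.212
vertex -0.616 0.223 -2.23
endloop
endfacet
facet normal -0.654 0.736 -0.173
outer loop
vertex -3.515 -0.108 0.275
vertex -2.75 0.652 0.613
vertex -2.945 0.025 -1.311
endloop
endfacet
facet normal -0.677 -0.672 -0.300
outer loop
vertex -1.97 -1.072 -1.053
vertex -3.515 -0.108 0.275
vertex -2.945 0.025 -1.311
endloop
endfacet
facet normal -0.654 0.736 -0.173
outer loop
vertex -2.945 0.025 -1.311
vertex -2.75 0.652 0.613
vertex -2.18 0.785 -0.973
endloop
endfacet
facet normal 0.337 0.078 -0.938
outer loop
vertex -2.18 0.785 -0.973
vertex -1.97 -1.072 -1.053
vertex -2.945 0.025 -1.311
endloop
endfacet
facet normal -0.337 -0.078 0.938
outer loop
vertex -3.515 -0.108 0.275
vertex -1.775 -0.445 0.871
vertex -2.75 0.652 0.613
endloop
endfacet
facet normal -0.677 -0.672 -0.300
outer loop
vertex -2.54 -1.205 0.533
vertex -3.515 -0.108 0.275
vertex -1.97 -1.072 -1.053
endloop
endfacet
facet normal -0.337 -0.078 0.938
outer loop
vertex -2.54 -1.205 0.533
vertex -1.775 -0.445 0.871
vertex -3.515 -0.108 0.275
endloop
endfacet
facet normal 0.677 0.672 0.300
outer loop
vertex -2.75 0.652 0.613
vertex -1.775 -0.445 0.871
vertex -2.18 0.785 -0.973
endloop
endfacet
facet normal 0.337 0.078 -0.938
outer loop
vertex -1.205 -0.312 -0.715
vertex -1.97 -1.072 -1.053
vertex -2.18 0.785 -0.973
endloop
endfacet
facet normal 0.677 0.672 0.300
outer loop
vertex -2.18 0.785 -0.973
vertex -1.775 -0.445 0.871
vertex -1.205 -0.312 -0.715
endloop
endfacet
facet normal 0.654 -0.736 0.173
outer loop
vertex -1.205 -0.312 -0.715
vertex -2.54 -1.205 0.533
vertex -1.97 -1.072 -1.053
endloop
endfacet
facet normal 0.654 -0.736 0.173
outer loop
vertex -1.775 -0.445 0.871
vertex -2.54 -1.205 0.533
vertex -1.205 -0.312 -0.715
endloop
endfacet

endsolid


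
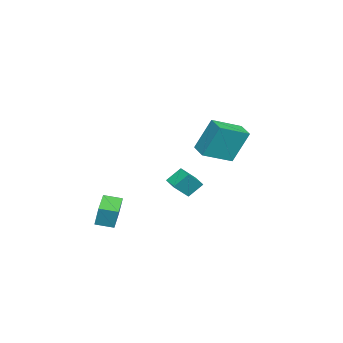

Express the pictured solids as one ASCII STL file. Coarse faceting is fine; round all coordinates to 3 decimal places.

solid 
facet normal -0.569 0.441 -0.694
outer loop
vertex -3.4 0.537 -2.256
vertex -2.743 1.13 -2.418
vertex -2.972 -0.151 -3.044
endloop
endfacet
facet normal -0.729 -0.660 0.180
outer loop
vertex -2.197 -0.75 -2.102
vertex -3.4 0.537 -2.256
vertex -2.972 -0.151 -3.044
endloop
endfacet
facet normal -0.571 0.441 -0.693
outer loop
vertex -2.972 -0.151 -3.044
vertex -2.743 1.13 -2.418
vertex -2.316 0.443 -3.207
endloop
endfacet
facet normal 0.378 -0.609 -0.698
outer loop
vertex -2.316 0.443 -3.207
vertex -2.197 -0.75 -2.102
vertex -2.972 -0.151 -3.044
endloop
endfacet
facet normal -0.377 0.609 0.698
outer loop
vertex -3.4 0.537 -2.256
vertex -1.968 0.531 -1.476
vertex -2.743 1.13 -2.418
endloop
endfacet
facet normal -0.729 -0.660 0.180
outer loop
vertex -2.624 -0.063 -1.313
vertex -3.4 0.537 -2.256
vertex -2.197 -0.75 -2.102
endloop
endfacet
facet normal -0.378 0.609 0.698
outer loop
vertex -2.624 -0.063 -1.313
vertex -1.968 0.531 -1.476
vertex -3.4 0.537 -2.256
endloop
endfacet
facet normal 0.729 0.660 -0.180
outer loop
vertex -2.743 1.13 -2.418
vertex -1.968 0.531 -1.476
vertex -2.316 0.443 -3.207
endloop
endfacet
facet normal 0.377 -0.609 -0.698
outer loop
vertex -1.54 -0.157 -2.264
vertex -2.197 -0.75 -2.102
vertex -2.316 0.443 -3.207
endloop
endfacet
facet normal 0.729 0.660 -0.180
outer loop
vertex -2.316 0.443 -3.207
vertex -1.968 0.531 -1.476
vertex -1.54 -0.157 -2.264
endloop
endfacet
facet normal 0.570 -0.442 0.693
outer loop
vertex -1.54 -0.157 -2.264
vertex -2.624 -0.063 -1.313
vertex -2.197 -0.75 -2.102
endloop
endfacet
facet normal 0.570 -0.440 0.694
outer loop
vertex -1.968 0.531 -1.476
vertex -2.624 -0.063 -1.313
vertex -1.54 -0.157 -2.264
endloop
endfacet
facet normal -0.784 -0.600 0.158
outer loop
vertex 1.797 2.762 4.072
vertex 0.695 4.02 3.381
vertex 2.041 1.95 2.205
endloop
endfacet
facet normal 0.609 -0.695 0.382
outer loop
vertex 2.865 2.58 2.039
vertex 1.797 2.762 4.072
vertex 2.041 1.95 2.205
endloop
endfacet
facet normal -0.784 -0.600 0.158
outer loop
vertex 2.041 1.95 2.205
vertex 0.695 4.02 3.381
vertex 0.939 3.209 1.514
endloop
endfacet
facet normal 0.119 -0.396 -0.911
outer loop
vertex 0.939 3.209 1.514
vertex 2.865 2.58 2.039
vertex 2.041 1.95 2.205
endloop
endfacet
facet normal -0.119 0.396 0.911
outer loop
vertex 1.797 2.762 4.072
vertex 1.519 4.65 3.215
vertex 0.695 4.02 3.381
endloop
endfacet
facet normal 0.608 -0.696 0.382
outer loop
vertex 2.621 3.391 3.906
vertex 1.797 2.762 4.072
vertex 2.865 2.58 2.039
endloop
endfacet
facet normal -0.119 0.396 0.911
outer loop
vertex 2.621 3.391 3.906
vertex 1.519 4.65 3.215
vertex 1.797 2.762 4.072
endloop
endfacet
facet normal -0.609 0.696 -0.382
outer loop
vertex 0.695 4.02 3.381
vertex 1.519 4.65 3.215
vertex 0.939 3.209 1.514
endloop
endfacet
facet normal 0.119 -0.396 -0.911
outer loop
vertex 1.763 3.838 1.348
vertex 2.865 2.58 2.039
vertex 0.939 3.209 1.514
endloop
endfacet
facet normal -0.608 0.696 -0.382
outer loop
vertex 0.939 3.209 1.514
vertex 1.519 4.65 3.215
vertex 1.763 3.838 1.348
endloop
endfacet
facet normal 0.784 0.600 -0.158
outer loop
vertex 1.763 3.838 1.348
vertex 2.621 3.391 3.906
vertex 2.865 2.58 2.039
endloop
endfacet
facet normal 0.784 0.600 -0.158
outer loop
vertex 1.519 4.65 3.215
vertex 2.621 3.391 3.906
vertex 1.763 3.838 1.348
endloop
endfacet
facet normal -0.971 -0.162 0.178
outer loop
vertex -0.413 -3.662 -2.809
vertex -0.619 -2.653 -3.015
vertex -0.593 -3.952 -4.053
endloop
endfacet
facet normal 0.196 -0.961 0.196
outer loop
vertex 0.999 -3.687 -4.345
vertex -0.413 -3.662 -2.809
vertex -0.593 -3.952 -4.053
endloop
endfacet
facet normal -0.971 -0.162 0.178
outer loop
vertex -0.593 -3.952 -4.053
vertex -0.619 -2.653 -3.015
vertex -0.799 -2.943 -4.259
endloop
endfacet
facet normal -0.139 -0.225 -0.964
outer loop
vertex -0.799 -2.943 -4.259
vertex 0.999 -3.687 -4.345
vertex -0.593 -3.952 -4.053
endloop
endfacet
facet normal 0.139 0.225 0.964
outer loop
vertex -0.413 -3.662 -2.809
vertex 0.973 -2.388 -3.307
vertex -0.619 -2.653 -3.015
endloop
endfacet
facet normal 0.196 -0.961 0.196
outer loop
vertex 1.179 -3.397 -3.101
vertex -0.413 -3.662 -2.809
vertex 0.999 -3.687 -4.345
endloop
endfacet
facet normal 0.139 0.225 0.964
outer loop
vertex 1.179 -3.397 -3.101
vertex 0.973 -2.388 -3.307
vertex -0.413 -3.662 -2.809
endloop
endfacet
facet normal -0.196 0.961 -0.196
outer loop
vertex -0.619 -2.653 -3.015
vertex 0.973 -2.388 -3.307
vertex -0.799 -2.943 -4.259
endloop
endfacet
facet normal -0.139 -0.225 -0.964
outer loop
vertex 0.793 -2.678 -4.551
vertex 0.999 -3.687 -4.345
vertex -0.799 -2.943 -4.259
endloop
endfacet
facet normal -0.196 0.961 -0.196
outer loop
vertex -0.799 -2.943 -4.259
vertex 0.973 -2.388 -3.307
vertex 0.793 -2.678 -4.551
endloop
endfacet
facet normal 0.971 0.162 -0.178
outer loop
vertex 0.793 -2.678 -4.551
vertex 1.179 -3.397 -3.101
vertex 0.999 -3.687 -4.345
endloop
endfacet
facet normal 0.971 0.162 -0.178
outer loop
vertex 0.973 -2.388 -3.307
vertex 1.179 -3.397 -3.101
vertex 0.793 -2.678 -4.551
endloop
endfacet

endsolid


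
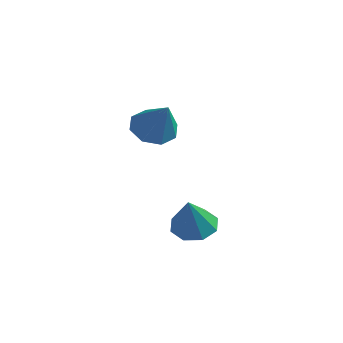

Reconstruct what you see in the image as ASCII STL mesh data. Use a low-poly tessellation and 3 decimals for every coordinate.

solid 
facet normal -0.298 0.445 -0.845
outer loop
vertex 1.734 1.86 -3.335
vertex 0.892 2.19 -2.864
vertex 1.833 2.559 -3.002
endloop
endfacet
facet normal 0.985 -0.166 0.056
outer loop
vertex 1.734 1.86 -3.335
vertex 1.833 2.559 -3.002
vertex 1.508 1.27 -1.116
endloop
endfacet
facet normal -0.298 0.444 -0.845
outer loop
vertex 1.833 2.559 -3.002
vertex 0.892 2.19 -2.864
vertex 1.38 3.042 -2.588
endloop
endfacet
facet normal 0.813 0.405 0.417
outer loop
vertex 1.833 2.559 -3.002
vertex 1.38 3.042 -2.588
vertex 1.508 1.27 -1.116
endloop
endfacet
facet normal -0.298 0.444 -0.845
outer loop
vertex 1.38 3.042 -2.588
vertex 0.892 2.19 -2.864
vertex 0.642 3.026 -2.336
endloop
endfacet
facet normal 0.238 0.631 0.738
outer loop
vertex 1.38 3.042 -2.588
vertex 0.642 3.026 -2.336
vertex 1.508 1.27 -1.116
endloop
endfacet
facet normal -0.297 0.445 -0.845
outer loop
vertex 0.642 3.026 -2.336
vertex 0.892 2.19 -2.864
vertex 0.049 2.521 -2.393
endloop
endfacet
facet normal -0.403 0.380 0.833
outer loop
vertex 0.642 3.026 -2.336
vertex 0.049 2.521 -2.393
vertex 1.508 1.27 -1.116
endloop
endfacet
facet normal -0.298 0.444 -0.845
outer loop
vertex 0.049 2.521 -2.393
vertex 0.892 2.19 -2.864
vertex -0.049 1.822 -2.726
endloop
endfacet
facet normal -0.738 -0.203 0.644
outer loop
vertex 0.049 2.521 -2.393
vertex -0.049 1.822 -2.726
vertex 1.508 1.27 -1.116
endloop
endfacet
facet normal -0.298 0.445 -0.845
outer loop
vertex -0.049 1.822 -2.726
vertex 0.892 2.19 -2.864
vertex 0.403 1.338 -3.14
endloop
endfacet
facet normal -0.568 -0.773 0.284
outer loop
vertex -0.049 1.822 -2.726
vertex 0.403 1.338 -3.14
vertex 1.508 1.27 -1.116
endloop
endfacet
facet normal -0.298 0.445 -0.845
outer loop
vertex 0.403 1.338 -3.14
vertex 0.892 2.19 -2.864
vertex 1.142 1.354 -3.392
endloop
endfacet
facet normal 0.009 -0.999 -0.038
outer loop
vertex 0.403 1.338 -3.14
vertex 1.142 1.354 -3.392
vertex 1.508 1.27 -1.116
endloop
endfacet
facet normal -0.298 0.444 -0.845
outer loop
vertex 1.142 1.354 -3.392
vertex 0.892 2.19 -2.864
vertex 1.734 1.86 -3.335
endloop
endfacet
facet normal 0.651 -0.747 -0.132
outer loop
vertex 1.142 1.354 -3.392
vertex 1.734 1.86 -3.335
vertex 1.508 1.27 -1.116
endloop
endfacet
facet normal -0.632 0.184 -0.753
outer loop
vertex -0.901 2.041 1.171
vertex -1.661 2.31 1.875
vertex -0.889 2.839 1.356
endloop
endfacet
facet normal 0.972 0.039 -0.232
outer loop
vertex -0.901 2.041 1.171
vertex -0.889 2.839 1.356
vertex -0.359 1.93 3.425
endloop
endfacet
facet normal -0.632 0.184 -0.753
outer loop
vertex -0.889 2.839 1.356
vertex -1.661 2.31 1.875
vertex -1.329 3.327 1.845
endloop
endfacet
facet normal 0.777 0.625 0.076
outer loop
vertex -0.889 2.839 1.356
vertex -1.329 3.327 1.845
vertex -0.359 1.93 3.425
endloop
endfacet
facet normal -0.632 0.184 -0.753
outer loop
vertex -1.329 3.327 1.845
vertex -1.661 2.31 1.875
vertex -1.964 3.219 2.351
endloop
endfacet
facet normal 0.286 0.798 0.530
outer loop
vertex -1.329 3.327 1.845
vertex -1.964 3.219 2.351
vertex -0.359 1.93 3.425
endloop
endfacet
facet normal -0.632 0.183 -0.753
outer loop
vertex -1.964 3.219 2.351
vertex -1.661 2.31 1.875
vertex -2.421 2.579 2.579
endloop
endfacet
facet normal -0.210 0.458 0.864
outer loop
vertex -1.964 3.219 2.351
vertex -2.421 2.579 2.579
vertex -0.359 1.93 3.425
endloop
endfacet
facet normal -0.632 0.184 -0.753
outer loop
vertex -2.421 2.579 2.579
vertex -1.661 2.31 1.875
vertex -2.433 1.781 2.394
endloop
endfacet
facet normal -0.425 -0.198 0.883
outer loop
vertex -2.421 2.579 2.579
vertex -2.433 1.781 2.394
vertex -0.359 1.93 3.425
endloop
endfacet
facet normal -0.632 0.184 -0.753
outer loop
vertex -2.433 1.781 2.394
vertex -1.661 2.31 1.875
vertex -1.993 1.293 1.905
endloop
endfacet
facet normal -0.230 -0.784 0.576
outer loop
vertex -2.433 1.781 2.394
vertex -1.993 1.293 1.905
vertex -0.359 1.93 3.425
endloop
endfacet
facet normal -0.633 0.184 -0.752
outer loop
vertex -1.993 1.293 1.905
vertex -1.661 2.31 1.875
vertex -1.359 1.401 1.398
endloop
endfacet
facet normal 0.260 -0.958 0.122
outer loop
vertex -1.993 1.293 1.905
vertex -1.359 1.401 1.398
vertex -0.359 1.93 3.425
endloop
endfacet
facet normal -0.632 0.185 -0.753
outer loop
vertex -1.359 1.401 1.398
vertex -1.661 2.31 1.875
vertex -0.901 2.041 1.171
endloop
endfacet
facet normal 0.757 -0.617 -0.213
outer loop
vertex -1.359 1.401 1.398
vertex -0.901 2.041 1.171
vertex -0.359 1.93 3.425
endloop
endfacet

endsolid


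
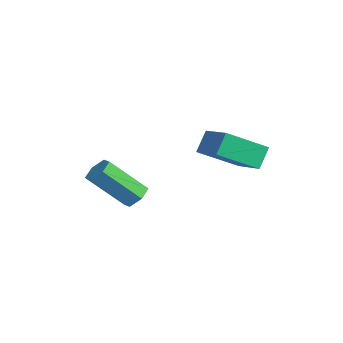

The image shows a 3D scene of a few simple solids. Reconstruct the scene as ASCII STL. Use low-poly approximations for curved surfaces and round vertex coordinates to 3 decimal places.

solid 
facet normal 0.237 0.659 -0.714
outer loop
vertex -0.406 -2.528 -2.016
vertex -0.806 -2.102 -1.756
vertex -0.194 -2.121 -1.57
endloop
endfacet
facet normal 0.913 -0.402 -0.068
outer loop
vertex -0.406 -2.528 -2.016
vertex -0.194 -2.121 -1.57
vertex -0.894 -3.885 -0.545
endloop
endfacet
facet normal 0.913 -0.401 -0.067
outer loop
vertex -0.894 -3.885 -0.545
vertex -0.194 -2.121 -1.57
vertex -0.682 -3.477 -0.099
endloop
endfacet
facet normal -0.236 -0.658 0.715
outer loop
vertex -0.894 -3.885 -0.545
vertex -0.682 -3.477 -0.099
vertex -1.294 -3.458 -0.284
endloop
endfacet
facet normal 0.238 0.658 -0.715
outer loop
vertex -0.194 -2.121 -1.57
vertex -0.806 -2.102 -1.756
vertex -0.594 -1.694 -1.31
endloop
endfacet
facet normal 0.744 0.350 0.569
outer loop
vertex -0.194 -2.121 -1.57
vertex -0.594 -1.694 -1.31
vertex -0.682 -3.477 -0.099
endloop
endfacet
facet normal 0.744 0.350 0.569
outer loop
vertex -0.682 -3.477 -0.099
vertex -0.594 -1.694 -1.31
vertex -1.082 -3.051 0.162
endloop
endfacet
facet normal -0.236 -0.659 0.714
outer loop
vertex -0.682 -3.477 -0.099
vertex -1.082 -3.051 0.162
vertex -1.294 -3.458 -0.284
endloop
endfacet
facet normal 0.236 0.658 -0.715
outer loop
vertex -0.594 -1.694 -1.31
vertex -0.806 -2.102 -1.756
vertex -1.206 -1.675 -1.495
endloop
endfacet
facet normal -0.169 0.752 0.637
outer loop
vertex -0.594 -1.694 -1.31
vertex -1.206 -1.675 -1.495
vertex -1.082 -3.051 0.162
endloop
endfacet
facet normal -0.170 0.752 0.637
outer loop
vertex -1.082 -3.051 0.162
vertex -1.206 -1.675 -1.495
vertex -1.694 -3.032 -0.024
endloop
endfacet
facet normal -0.237 -0.659 0.714
outer loop
vertex -1.082 -3.051 0.162
vertex -1.694 -3.032 -0.024
vertex -1.294 -3.458 -0.284
endloop
endfacet
facet normal 0.236 0.658 -0.715
outer loop
vertex -1.206 -1.675 -1.495
vertex -0.806 -2.102 -1.756
vertex -1.418 -2.083 -1.941
endloop
endfacet
facet normal -0.913 0.401 0.067
outer loop
vertex -1.206 -1.675 -1.495
vertex -1.418 -2.083 -1.941
vertex -1.694 -3.032 -0.024
endloop
endfacet
facet normal -0.913 0.402 0.067
outer loop
vertex -1.694 -3.032 -0.024
vertex -1.418 -2.083 -1.941
vertex -1.906 -3.439 -0.47
endloop
endfacet
facet normal -0.237 -0.659 0.714
outer loop
vertex -1.694 -3.032 -0.024
vertex -1.906 -3.439 -0.47
vertex -1.294 -3.458 -0.284
endloop
endfacet
facet normal 0.236 0.659 -0.714
outer loop
vertex -1.418 -2.083 -1.941
vertex -0.806 -2.102 -1.756
vertex -1.018 -2.509 -2.202
endloop
endfacet
facet normal -0.744 -0.350 -0.569
outer loop
vertex -1.418 -2.083 -1.941
vertex -1.018 -2.509 -2.202
vertex -1.906 -3.439 -0.47
endloop
endfacet
facet normal -0.744 -0.350 -0.569
outer loop
vertex -1.906 -3.439 -0.47
vertex -1.018 -2.509 -2.202
vertex -1.506 -3.866 -0.73
endloop
endfacet
facet normal -0.238 -0.658 0.715
outer loop
vertex -1.906 -3.439 -0.47
vertex -1.506 -3.866 -0.73
vertex -1.294 -3.458 -0.284
endloop
endfacet
facet normal 0.237 0.659 -0.714
outer loop
vertex -1.018 -2.509 -2.202
vertex -0.806 -2.102 -1.756
vertex -0.406 -2.528 -2.016
endloop
endfacet
facet normal 0.170 -0.752 -0.637
outer loop
vertex -1.018 -2.509 -2.202
vertex -0.406 -2.528 -2.016
vertex -1.506 -3.866 -0.73
endloop
endfacet
facet normal 0.169 -0.752 -0.637
outer loop
vertex -1.506 -3.866 -0.73
vertex -0.406 -2.528 -2.016
vertex -0.894 -3.885 -0.545
endloop
endfacet
facet normal -0.236 -0.658 0.715
outer loop
vertex -1.506 -3.866 -0.73
vertex -0.894 -3.885 -0.545
vertex -1.294 -3.458 -0.284
endloop
endfacet
facet normal -0.941 -0.106 -0.322
outer loop
vertex 0.07 -0.031 0.62
vertex -0.283 0.512 1.472
vertex 0.224 1.645 -0.384
endloop
endfacet
facet normal 0.330 -0.507 -0.796
outer loop
vertex 1.663 1.808 0.108
vertex 0.07 -0.031 0.62
vertex 0.224 1.645 -0.384
endloop
endfacet
facet normal -0.941 -0.107 -0.322
outer loop
vertex 0.224 1.645 -0.384
vertex -0.283 0.512 1.472
vertex -0.129 2.188 0.467
endloop
endfacet
facet normal 0.079 0.855 -0.513
outer loop
vertex -0.129 2.188 0.467
vertex 1.663 1.808 0.108
vertex 0.224 1.645 -0.384
endloop
endfacet
facet normal -0.078 -0.855 0.513
outer loop
vertex 0.07 -0.031 0.62
vertex 1.156 0.675 1.964
vertex -0.283 0.512 1.472
endloop
endfacet
facet normal 0.330 -0.508 -0.796
outer loop
vertex 1.509 0.132 1.113
vertex 0.07 -0.031 0.62
vertex 1.663 1.808 0.108
endloop
endfacet
facet normal -0.079 -0.855 0.513
outer loop
vertex 1.509 0.132 1.113
vertex 1.156 0.675 1.964
vertex 0.07 -0.031 0.62
endloop
endfacet
facet normal -0.330 0.508 0.796
outer loop
vertex -0.283 0.512 1.472
vertex 1.156 0.675 1.964
vertex -0.129 2.188 0.467
endloop
endfacet
facet normal 0.079 0.855 -0.512
outer loop
vertex 1.31 2.351 0.96
vertex 1.663 1.808 0.108
vertex -0.129 2.188 0.467
endloop
endfacet
facet normal -0.330 0.507 0.796
outer loop
vertex -0.129 2.188 0.467
vertex 1.156 0.675 1.964
vertex 1.31 2.351 0.96
endloop
endfacet
facet normal 0.941 0.107 0.322
outer loop
vertex 1.31 2.351 0.96
vertex 1.509 0.132 1.113
vertex 1.663 1.808 0.108
endloop
endfacet
facet normal 0.941 0.107 0.322
outer loop
vertex 1.156 0.675 1.964
vertex 1.509 0.132 1.113
vertex 1.31 2.351 0.96
endloop
endfacet

endsolid


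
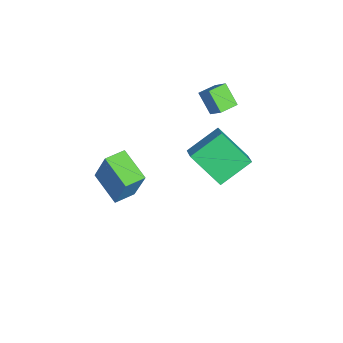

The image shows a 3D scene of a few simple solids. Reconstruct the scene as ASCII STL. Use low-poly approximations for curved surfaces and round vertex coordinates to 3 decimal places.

solid 
facet normal -0.625 -0.353 -0.696
outer loop
vertex -3.171 1.597 2.312
vertex -3.651 2.428 2.321
vertex -2.41 2.047 1.4
endloop
endfacet
facet normal 0.500 -0.866 -0.010
outer loop
vertex -1.729 2.432 2.159
vertex -3.171 1.597 2.312
vertex -2.41 2.047 1.4
endloop
endfacet
facet normal -0.625 -0.353 -0.696
outer loop
vertex -2.41 2.047 1.4
vertex -3.651 2.428 2.321
vertex -2.89 2.878 1.41
endloop
endfacet
facet normal 0.599 0.355 -0.718
outer loop
vertex -2.89 2.878 1.41
vertex -1.729 2.432 2.159
vertex -2.41 2.047 1.4
endloop
endfacet
facet normal -0.600 -0.354 0.718
outer loop
vertex -3.171 1.597 2.312
vertex -2.97 2.813 3.08
vertex -3.651 2.428 2.321
endloop
endfacet
facet normal 0.500 -0.866 -0.010
outer loop
vertex -2.49 1.982 3.07
vertex -3.171 1.597 2.312
vertex -1.729 2.432 2.159
endloop
endfacet
facet normal -0.599 -0.355 0.718
outer loop
vertex -2.49 1.982 3.07
vertex -2.97 2.813 3.08
vertex -3.171 1.597 2.312
endloop
endfacet
facet normal -0.500 0.866 0.010
outer loop
vertex -3.651 2.428 2.321
vertex -2.97 2.813 3.08
vertex -2.89 2.878 1.41
endloop
endfacet
facet normal 0.599 0.354 -0.718
outer loop
vertex -2.209 3.263 2.168
vertex -1.729 2.432 2.159
vertex -2.89 2.878 1.41
endloop
endfacet
facet normal -0.500 0.866 0.010
outer loop
vertex -2.89 2.878 1.41
vertex -2.97 2.813 3.08
vertex -2.209 3.263 2.168
endloop
endfacet
facet normal 0.625 0.353 0.696
outer loop
vertex -2.209 3.263 2.168
vertex -2.49 1.982 3.07
vertex -1.729 2.432 2.159
endloop
endfacet
facet normal 0.625 0.353 0.696
outer loop
vertex -2.97 2.813 3.08
vertex -2.49 1.982 3.07
vertex -2.209 3.263 2.168
endloop
endfacet
facet normal -0.364 -0.600 0.712
outer loop
vertex -1.977 1.076 -1.322
vertex -2.574 2.618 -0.327
vertex -2.908 1.041 -1.827
endloop
endfacet
facet normal 0.310 -0.799 -0.515
outer loop
vertex -2.106 2.362 -3.393
vertex -1.977 1.076 -1.322
vertex -2.908 1.041 -1.827
endloop
endfacet
facet normal -0.365 -0.600 0.712
outer loop
vertex -2.908 1.041 -1.827
vertex -2.574 2.618 -0.327
vertex -3.505 2.584 -0.833
endloop
endfacet
facet normal -0.878 -0.032 -0.477
outer loop
vertex -3.505 2.584 -0.833
vertex -2.106 2.362 -3.393
vertex -2.908 1.041 -1.827
endloop
endfacet
facet normal 0.878 0.032 0.477
outer loop
vertex -1.977 1.076 -1.322
vertex -1.772 3.939 -1.893
vertex -2.574 2.618 -0.327
endloop
endfacet
facet normal 0.309 -0.799 -0.515
outer loop
vertex -1.175 2.396 -2.887
vertex -1.977 1.076 -1.322
vertex -2.106 2.362 -3.393
endloop
endfacet
facet normal 0.878 0.032 0.477
outer loop
vertex -1.175 2.396 -2.887
vertex -1.772 3.939 -1.893
vertex -1.977 1.076 -1.322
endloop
endfacet
facet normal -0.309 0.799 0.516
outer loop
vertex -2.574 2.618 -0.327
vertex -1.772 3.939 -1.893
vertex -3.505 2.584 -0.833
endloop
endfacet
facet normal -0.878 -0.032 -0.477
outer loop
vertex -2.703 3.904 -2.398
vertex -2.106 2.362 -3.393
vertex -3.505 2.584 -0.833
endloop
endfacet
facet normal -0.310 0.799 0.515
outer loop
vertex -3.505 2.584 -0.833
vertex -1.772 3.939 -1.893
vertex -2.703 3.904 -2.398
endloop
endfacet
facet normal 0.365 0.600 -0.712
outer loop
vertex -2.703 3.904 -2.398
vertex -1.175 2.396 -2.887
vertex -2.106 2.362 -3.393
endloop
endfacet
facet normal 0.364 0.600 -0.713
outer loop
vertex -1.772 3.939 -1.893
vertex -1.175 2.396 -2.887
vertex -2.703 3.904 -2.398
endloop
endfacet
facet normal -0.811 -0.440 0.387
outer loop
vertex 2.268 -3.155 3.574
vertex 1.773 -2.264 3.549
vertex 1.597 -3.58 1.684
endloop
endfacet
facet normal 0.486 -0.874 0.024
outer loop
vertex 2.967 -2.836 1.031
vertex 2.268 -3.155 3.574
vertex 1.597 -3.58 1.684
endloop
endfacet
facet normal -0.811 -0.440 0.387
outer loop
vertex 1.597 -3.58 1.684
vertex 1.773 -2.264 3.549
vertex 1.102 -2.688 1.66
endloop
endfacet
facet normal -0.327 -0.206 -0.922
outer loop
vertex 1.102 -2.688 1.66
vertex 2.967 -2.836 1.031
vertex 1.597 -3.58 1.684
endloop
endfacet
facet normal 0.327 0.207 0.922
outer loop
vertex 2.268 -3.155 3.574
vertex 3.143 -1.52 2.896
vertex 1.773 -2.264 3.549
endloop
endfacet
facet normal 0.485 -0.874 0.024
outer loop
vertex 3.638 -2.412 2.92
vertex 2.268 -3.155 3.574
vertex 2.967 -2.836 1.031
endloop
endfacet
facet normal 0.328 0.207 0.922
outer loop
vertex 3.638 -2.412 2.92
vertex 3.143 -1.52 2.896
vertex 2.268 -3.155 3.574
endloop
endfacet
facet normal -0.486 0.874 -0.024
outer loop
vertex 1.773 -2.264 3.549
vertex 3.143 -1.52 2.896
vertex 1.102 -2.688 1.66
endloop
endfacet
facet normal -0.327 -0.208 -0.922
outer loop
vertex 2.472 -1.945 1.006
vertex 2.967 -2.836 1.031
vertex 1.102 -2.688 1.66
endloop
endfacet
facet normal -0.485 0.874 -0.024
outer loop
vertex 1.102 -2.688 1.66
vertex 3.143 -1.52 2.896
vertex 2.472 -1.945 1.006
endloop
endfacet
facet normal 0.811 0.440 -0.387
outer loop
vertex 2.472 -1.945 1.006
vertex 3.638 -2.412 2.92
vertex 2.967 -2.836 1.031
endloop
endfacet
facet normal 0.811 0.440 -0.387
outer loop
vertex 3.143 -1.52 2.896
vertex 3.638 -2.412 2.92
vertex 2.472 -1.945 1.006
endloop
endfacet

endsolid


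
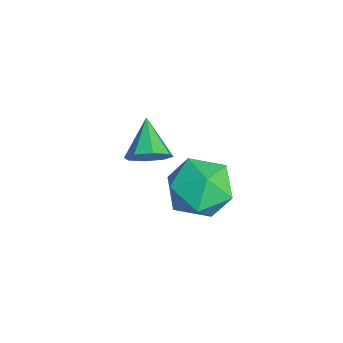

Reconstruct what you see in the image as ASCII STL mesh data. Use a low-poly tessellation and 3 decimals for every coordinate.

solid 
facet normal 0.831 -0.117 -0.544
outer loop
vertex -2.496 3.637 1.394
vertex -2.772 3.17 1.073
vertex -2.73 3.795 1.003
endloop
endfacet
facet normal -0.117 0.895 0.431
outer loop
vertex -2.496 3.637 1.394
vertex -2.73 3.795 1.003
vertex -3.768 3.31 1.727
endloop
endfacet
facet normal 0.830 -0.117 -0.545
outer loop
vertex -2.73 3.795 1.003
vertex -2.772 3.17 1.073
vertex -2.989 3.587 0.653
endloop
endfacet
facet normal -0.498 0.856 -0.140
outer loop
vertex -2.73 3.795 1.003
vertex -2.989 3.587 0.653
vertex -3.768 3.31 1.727
endloop
endfacet
facet normal 0.830 -0.117 -0.545
outer loop
vertex -2.989 3.587 0.653
vertex -2.772 3.17 1.073
vertex -3.121 3.135 0.549
endloop
endfacet
facet normal -0.800 0.346 -0.491
outer loop
vertex -2.989 3.587 0.653
vertex -3.121 3.135 0.549
vertex -3.768 3.31 1.727
endloop
endfacet
facet normal 0.830 -0.116 -0.545
outer loop
vertex -3.121 3.135 0.549
vertex -2.772 3.17 1.073
vertex -3.048 2.703 0.752
endloop
endfacet
facet normal -0.845 -0.337 -0.414
outer loop
vertex -3.121 3.135 0.549
vertex -3.048 2.703 0.752
vertex -3.768 3.31 1.727
endloop
endfacet
facet normal 0.830 -0.116 -0.545
outer loop
vertex -3.048 2.703 0.752
vertex -2.772 3.17 1.073
vertex -2.813 2.546 1.143
endloop
endfacet
facet normal -0.607 -0.794 0.046
outer loop
vertex -3.048 2.703 0.752
vertex -2.813 2.546 1.143
vertex -3.768 3.31 1.727
endloop
endfacet
facet normal 0.831 -0.116 -0.544
outer loop
vertex -2.813 2.546 1.143
vertex -2.772 3.17 1.073
vertex -2.555 2.754 1.493
endloop
endfacet
facet normal -0.227 -0.755 0.616
outer loop
vertex -2.813 2.546 1.143
vertex -2.555 2.754 1.493
vertex -3.768 3.31 1.727
endloop
endfacet
facet normal 0.830 -0.118 -0.546
outer loop
vertex -2.555 2.754 1.493
vertex -2.772 3.17 1.073
vertex -2.423 3.206 1.596
endloop
endfacet
facet normal 0.075 -0.242 0.967
outer loop
vertex -2.555 2.754 1.493
vertex -2.423 3.206 1.596
vertex -3.768 3.31 1.727
endloop
endfacet
facet normal 0.830 -0.115 -0.546
outer loop
vertex -2.423 3.206 1.596
vertex -2.772 3.17 1.073
vertex -2.496 3.637 1.394
endloop
endfacet
facet normal 0.121 0.438 0.891
outer loop
vertex -2.423 3.206 1.596
vertex -2.496 3.637 1.394
vertex -3.768 3.31 1.727
endloop
endfacet
facet normal -0.120 0.271 0.955
outer loop
vertex -0.731 4.668 2.543
vertex -0.984 3.783 2.762
vertex -0.074 4.039 2.804
endloop
endfacet
facet normal 0.383 0.666 0.640
outer loop
vertex -0.731 4.668 2.543
vertex -0.074 4.039 2.804
vertex 0.096 4.632 2.086
endloop
endfacet
facet normal 0.087 0.993 0.079
outer loop
vertex -0.731 4.668 2.543
vertex 0.096 4.632 2.086
vertex -0.708 4.741 1.6
endloop
endfacet
facet normal -0.599 0.800 0.047
outer loop
vertex -0.731 4.668 2.543
vertex -0.708 4.741 1.6
vertex -1.376 4.216 2.018
endloop
endfacet
facet normal -0.727 0.353 0.589
outer loop
vertex -0.731 4.668 2.543
vertex -1.376 4.216 2.018
vertex -0.984 3.783 2.762
endloop
endfacet
facet normal 0.889 0.227 0.398
outer loop
vertex 0.096 4.632 2.086
vertex -0.074 4.039 2.804
vertex 0.356 3.724 2.022
endloop
endfacet
facet normal 0.075 -0.414 0.907
outer loop
vertex -0.074 4.039 2.804
vertex -0.984 3.783 2.762
vertex -0.312 3.199 2.44
endloop
endfacet
facet normal -0.907 -0.282 0.314
outer loop
vertex -0.984 3.783 2.762
vertex -1.376 4.216 2.018
vertex -1.116 3.308 1.954
endloop
endfacet
facet normal -0.699 0.442 -0.562
outer loop
vertex -1.376 4.216 2.018
vertex -0.708 4.741 1.6
vertex -0.946 3.901 1.236
endloop
endfacet
facet normal 0.411 0.755 -0.511
outer loop
vertex -0.708 4.741 1.6
vertex 0.096 4.632 2.086
vertex -0.036 4.157 1.278
endloop
endfacet
facet normal 0.599 -0.800 -0.047
outer loop
vertex -0.289 3.272 1.497
vertex 0.356 3.724 2.022
vertex -0.312 3.199 2.44
endloop
endfacet
facet normal -0.087 -0.993 -0.079
outer loop
vertex -0.289 3.272 1.497
vertex -0.312 3.199 2.44
vertex -1.116 3.308 1.954
endloop
endfacet
facet normal -0.383 -0.666 -0.640
outer loop
vertex -0.289 3.272 1.497
vertex -1.116 3.308 1.954
vertex -0.946 3.901 1.236
endloop
endfacet
facet normal 0.120 -0.271 -0.955
outer loop
vertex -0.289 3.272 1.497
vertex -0.946 3.901 1.236
vertex -0.036 4.157 1.278
endloop
endfacet
facet normal 0.727 -0.353 -0.589
outer loop
vertex -0.289 3.272 1.497
vertex -0.036 4.157 1.278
vertex 0.356 3.724 2.022
endloop
endfacet
facet normal 0.699 -0.442 0.562
outer loop
vertex -0.312 3.199 2.44
vertex 0.356 3.724 2.022
vertex -0.074 4.039 2.804
endloop
endfacet
facet normal -0.411 -0.755 0.511
outer loop
vertex -1.116 3.308 1.954
vertex -0.312 3.199 2.44
vertex -0.984 3.783 2.762
endloop
endfacet
facet normal -0.889 -0.227 -0.398
outer loop
vertex -0.946 3.901 1.236
vertex -1.116 3.308 1.954
vertex -1.376 4.216 2.018
endloop
endfacet
facet normal -0.075 0.414 -0.907
outer loop
vertex -0.036 4.157 1.278
vertex -0.946 3.901 1.236
vertex -0.708 4.741 1.6
endloop
endfacet
facet normal 0.907 0.282 -0.314
outer loop
vertex 0.356 3.724 2.022
vertex -0.036 4.157 1.278
vertex 0.096 4.632 2.086
endloop
endfacet

endsolid
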